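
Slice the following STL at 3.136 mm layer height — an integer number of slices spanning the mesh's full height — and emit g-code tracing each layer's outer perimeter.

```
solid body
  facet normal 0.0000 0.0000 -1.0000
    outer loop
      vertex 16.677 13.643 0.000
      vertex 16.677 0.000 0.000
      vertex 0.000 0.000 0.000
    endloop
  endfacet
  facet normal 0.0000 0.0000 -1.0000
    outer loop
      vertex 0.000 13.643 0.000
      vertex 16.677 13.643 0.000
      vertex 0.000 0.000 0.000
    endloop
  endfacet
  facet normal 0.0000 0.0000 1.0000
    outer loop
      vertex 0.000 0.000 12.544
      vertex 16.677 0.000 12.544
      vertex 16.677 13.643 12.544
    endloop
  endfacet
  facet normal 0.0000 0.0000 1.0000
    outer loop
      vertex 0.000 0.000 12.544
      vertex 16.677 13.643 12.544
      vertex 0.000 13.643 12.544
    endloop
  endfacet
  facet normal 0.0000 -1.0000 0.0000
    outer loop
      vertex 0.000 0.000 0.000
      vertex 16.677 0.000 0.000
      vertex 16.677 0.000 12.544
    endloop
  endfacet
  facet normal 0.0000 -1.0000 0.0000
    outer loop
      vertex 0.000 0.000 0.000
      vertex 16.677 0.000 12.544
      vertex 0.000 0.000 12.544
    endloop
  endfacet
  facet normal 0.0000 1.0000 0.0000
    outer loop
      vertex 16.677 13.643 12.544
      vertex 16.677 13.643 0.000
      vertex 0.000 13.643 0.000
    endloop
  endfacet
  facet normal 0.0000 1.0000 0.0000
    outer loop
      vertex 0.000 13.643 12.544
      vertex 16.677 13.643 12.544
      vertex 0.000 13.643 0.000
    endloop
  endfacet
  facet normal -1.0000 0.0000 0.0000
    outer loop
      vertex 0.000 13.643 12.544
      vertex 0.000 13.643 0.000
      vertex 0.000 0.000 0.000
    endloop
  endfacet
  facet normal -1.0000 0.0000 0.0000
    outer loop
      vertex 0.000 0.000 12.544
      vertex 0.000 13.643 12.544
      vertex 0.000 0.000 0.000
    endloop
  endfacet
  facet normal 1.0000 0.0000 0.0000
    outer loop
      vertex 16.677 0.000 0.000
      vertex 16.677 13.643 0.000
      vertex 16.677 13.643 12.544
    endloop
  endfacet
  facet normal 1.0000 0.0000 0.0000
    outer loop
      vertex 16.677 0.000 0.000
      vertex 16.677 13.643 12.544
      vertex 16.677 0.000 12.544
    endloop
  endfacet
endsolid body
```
; perimeter-only toolpath
G21 ; units = mm
G90 ; absolute positioning
G28 ; home
; layer 1
G0 Z3.136
G0 X0.000 Y0.000
G1 X16.677 Y0.000
G1 X16.677 Y13.643
G1 X0.000 Y13.643
G1 X0.000 Y0.000
; layer 2
G0 Z6.272
G0 X0.000 Y0.000
G1 X16.677 Y0.000
G1 X16.677 Y13.643
G1 X0.000 Y13.643
G1 X0.000 Y0.000
; layer 3
G0 Z9.408
G0 X0.000 Y0.000
G1 X16.677 Y0.000
G1 X16.677 Y13.643
G1 X0.000 Y13.643
G1 X0.000 Y0.000
; layer 4
G0 Z12.544
G0 X0.000 Y0.000
G1 X16.677 Y0.000
G1 X16.677 Y13.643
G1 X0.000 Y13.643
G1 X0.000 Y0.000
M2 ; end

The solid is a rectangular box, roughly 16.7 × 13.6 mm footprint and 12.5 mm tall. Slicing at Δz = 3.136 mm — 4 equal slices spanning the solid's height, so layer i sits at z = i·h/4 — gives 4 non-empty perimeters. Each is a 4-segment closed polygon; G0 lifts to the layer z and rapids to the start vertex, then G1 traces the edges.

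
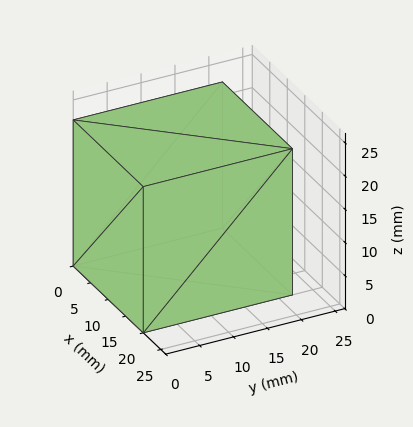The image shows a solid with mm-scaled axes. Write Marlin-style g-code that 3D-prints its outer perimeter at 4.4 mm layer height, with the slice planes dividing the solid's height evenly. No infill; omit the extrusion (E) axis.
Reading the render: the shape is a rectangular box, roughly 20 × 22 mm footprint and 22 mm tall (dimensions read to the nearest mm from the axis ticks). For the g-code, the solid's height is divided into equal slices at the stated Δz and each level perimeter traced with G1 moves after a G0 lift.

; perimeter-only toolpath
G21 ; units = mm
G90 ; absolute positioning
G28 ; home
; layer 1
G0 Z4.4
G0 X0.0 Y0.0
G1 X20.0 Y0.0
G1 X20.0 Y22.0
G1 X0.0 Y22.0
G1 X0.0 Y0.0
; layer 2
G0 Z8.8
G0 X0.0 Y0.0
G1 X20.0 Y0.0
G1 X20.0 Y22.0
G1 X0.0 Y22.0
G1 X0.0 Y0.0
; layer 3
G0 Z13.2
G0 X0.0 Y0.0
G1 X20.0 Y0.0
G1 X20.0 Y22.0
G1 X0.0 Y22.0
G1 X0.0 Y0.0
; layer 4
G0 Z17.6
G0 X0.0 Y0.0
G1 X20.0 Y0.0
G1 X20.0 Y22.0
G1 X0.0 Y22.0
G1 X0.0 Y0.0
; layer 5
G0 Z22.0
G0 X0.0 Y0.0
G1 X20.0 Y0.0
G1 X20.0 Y22.0
G1 X0.0 Y22.0
G1 X0.0 Y0.0
M2 ; end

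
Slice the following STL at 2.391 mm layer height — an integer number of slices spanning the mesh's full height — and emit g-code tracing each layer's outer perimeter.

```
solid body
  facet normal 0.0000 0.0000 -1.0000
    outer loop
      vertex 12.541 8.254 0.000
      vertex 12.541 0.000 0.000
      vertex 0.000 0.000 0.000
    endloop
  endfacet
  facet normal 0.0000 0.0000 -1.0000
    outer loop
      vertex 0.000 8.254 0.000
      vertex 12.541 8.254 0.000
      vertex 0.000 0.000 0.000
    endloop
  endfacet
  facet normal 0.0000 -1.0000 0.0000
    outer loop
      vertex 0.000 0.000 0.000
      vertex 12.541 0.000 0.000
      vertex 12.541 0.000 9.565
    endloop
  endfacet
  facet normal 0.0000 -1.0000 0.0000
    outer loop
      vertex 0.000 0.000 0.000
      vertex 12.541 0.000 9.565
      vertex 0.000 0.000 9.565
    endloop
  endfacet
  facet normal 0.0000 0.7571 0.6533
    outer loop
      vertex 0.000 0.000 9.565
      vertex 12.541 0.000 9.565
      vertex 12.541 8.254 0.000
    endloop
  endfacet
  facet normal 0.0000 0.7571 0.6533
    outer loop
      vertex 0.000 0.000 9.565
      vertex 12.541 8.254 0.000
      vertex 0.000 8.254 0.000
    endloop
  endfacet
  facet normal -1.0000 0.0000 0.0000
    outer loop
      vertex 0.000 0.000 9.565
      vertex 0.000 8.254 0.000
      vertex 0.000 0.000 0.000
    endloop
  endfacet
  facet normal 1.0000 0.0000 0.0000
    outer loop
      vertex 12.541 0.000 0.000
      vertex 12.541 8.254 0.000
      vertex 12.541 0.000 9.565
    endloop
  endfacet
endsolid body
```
; perimeter-only toolpath
G21 ; units = mm
G90 ; absolute positioning
G28 ; home
; layer 1
G0 Z2.391
G0 X0.000 Y0.000
G1 X12.541 Y0.000
G1 X12.541 Y6.191
G1 X0.000 Y6.191
G1 X0.000 Y0.000
; layer 2
G0 Z4.782
G0 X0.000 Y0.000
G1 X12.541 Y0.000
G1 X12.541 Y4.127
G1 X0.000 Y4.127
G1 X0.000 Y0.000
; layer 3
G0 Z7.174
G0 X0.000 Y0.000
G1 X12.541 Y0.000
G1 X12.541 Y2.063
G1 X0.000 Y2.063
G1 X0.000 Y0.000
M2 ; end

The solid is a wedge (ramp): 12.5 × 8.25 mm base, rising to 9.56 mm along the y=0 edge and sloping linearly to z=0 at y=8.25. Slicing at Δz = 2.391 mm — 4 equal slices spanning the solid's height, so layer i sits at z = i·h/4 — gives 3 non-empty perimeters. Each is a 4-segment closed polygon; G0 lifts to the layer z and rapids to the start vertex, then G1 traces the edges. The cross-section shrinks linearly with z (the slice at the apex is degenerate and omitted).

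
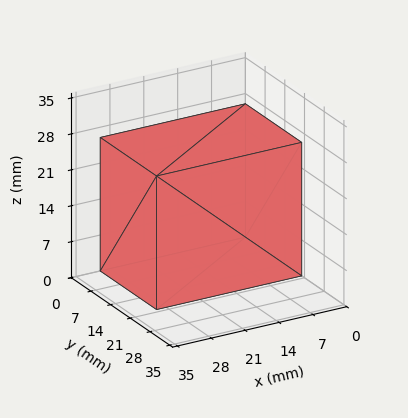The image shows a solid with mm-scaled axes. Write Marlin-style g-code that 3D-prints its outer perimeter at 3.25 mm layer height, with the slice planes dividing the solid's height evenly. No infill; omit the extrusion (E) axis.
Reading the render: the shape is a rectangular box, roughly 30 × 20 mm footprint and 26 mm tall (dimensions read to the nearest mm from the axis ticks). For the g-code, the solid's height is divided into equal slices at the stated Δz and each level perimeter traced with G1 moves after a G0 lift.

; perimeter-only toolpath
G21 ; units = mm
G90 ; absolute positioning
G28 ; home
; layer 1
G0 Z3.25
G0 X0.00 Y0.00
G1 X30.00 Y0.00
G1 X30.00 Y20.00
G1 X0.00 Y20.00
G1 X0.00 Y0.00
; layer 2
G0 Z6.50
G0 X0.00 Y0.00
G1 X30.00 Y0.00
G1 X30.00 Y20.00
G1 X0.00 Y20.00
G1 X0.00 Y0.00
; layer 3
G0 Z9.75
G0 X0.00 Y0.00
G1 X30.00 Y0.00
G1 X30.00 Y20.00
G1 X0.00 Y20.00
G1 X0.00 Y0.00
; layer 4
G0 Z13.00
G0 X0.00 Y0.00
G1 X30.00 Y0.00
G1 X30.00 Y20.00
G1 X0.00 Y20.00
G1 X0.00 Y0.00
; layer 5
G0 Z16.25
G0 X0.00 Y0.00
G1 X30.00 Y0.00
G1 X30.00 Y20.00
G1 X0.00 Y20.00
G1 X0.00 Y0.00
; layer 6
G0 Z19.50
G0 X0.00 Y0.00
G1 X30.00 Y0.00
G1 X30.00 Y20.00
G1 X0.00 Y20.00
G1 X0.00 Y0.00
; layer 7
G0 Z22.75
G0 X0.00 Y0.00
G1 X30.00 Y0.00
G1 X30.00 Y20.00
G1 X0.00 Y20.00
G1 X0.00 Y0.00
; layer 8
G0 Z26.00
G0 X0.00 Y0.00
G1 X30.00 Y0.00
G1 X30.00 Y20.00
G1 X0.00 Y20.00
G1 X0.00 Y0.00
M2 ; end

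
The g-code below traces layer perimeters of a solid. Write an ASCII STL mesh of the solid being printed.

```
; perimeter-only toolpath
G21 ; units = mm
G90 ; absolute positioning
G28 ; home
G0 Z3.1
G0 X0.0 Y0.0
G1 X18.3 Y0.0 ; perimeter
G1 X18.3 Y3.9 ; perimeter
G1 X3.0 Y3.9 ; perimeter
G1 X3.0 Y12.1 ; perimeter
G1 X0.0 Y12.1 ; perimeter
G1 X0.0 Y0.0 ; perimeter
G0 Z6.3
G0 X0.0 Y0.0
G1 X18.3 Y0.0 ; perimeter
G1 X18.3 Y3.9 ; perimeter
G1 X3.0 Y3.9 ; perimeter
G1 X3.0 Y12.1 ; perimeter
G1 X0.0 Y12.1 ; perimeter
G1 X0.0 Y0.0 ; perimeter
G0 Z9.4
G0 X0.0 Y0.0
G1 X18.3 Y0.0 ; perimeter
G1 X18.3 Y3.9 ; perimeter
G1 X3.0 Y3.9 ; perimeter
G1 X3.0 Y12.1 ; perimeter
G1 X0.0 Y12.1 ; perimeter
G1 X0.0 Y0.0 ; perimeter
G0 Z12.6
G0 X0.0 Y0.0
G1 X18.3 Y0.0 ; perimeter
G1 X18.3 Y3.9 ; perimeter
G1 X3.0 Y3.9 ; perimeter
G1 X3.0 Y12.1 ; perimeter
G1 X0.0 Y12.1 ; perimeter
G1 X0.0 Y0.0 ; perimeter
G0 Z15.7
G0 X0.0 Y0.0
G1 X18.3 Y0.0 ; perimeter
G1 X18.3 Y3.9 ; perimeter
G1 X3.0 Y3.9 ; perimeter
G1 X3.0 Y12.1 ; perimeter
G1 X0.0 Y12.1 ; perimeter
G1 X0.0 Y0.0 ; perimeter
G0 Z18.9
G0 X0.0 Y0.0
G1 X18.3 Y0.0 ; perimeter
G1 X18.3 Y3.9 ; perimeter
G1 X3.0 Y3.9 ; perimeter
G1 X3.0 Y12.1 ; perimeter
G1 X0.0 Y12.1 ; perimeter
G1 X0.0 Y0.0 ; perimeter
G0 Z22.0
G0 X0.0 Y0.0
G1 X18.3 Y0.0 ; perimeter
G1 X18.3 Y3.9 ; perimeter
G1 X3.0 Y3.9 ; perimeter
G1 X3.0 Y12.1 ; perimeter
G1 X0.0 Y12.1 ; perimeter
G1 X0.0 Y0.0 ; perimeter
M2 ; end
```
solid part
  facet normal 0.0000 0.0000 -1.0000
    outer loop
      vertex 18.3 3.9 0.0
      vertex 18.3 0.0 0.0
      vertex 0.0 0.0 0.0
    endloop
  endfacet
  facet normal 0.0000 0.0000 -1.0000
    outer loop
      vertex 3.0 3.9 0.0
      vertex 18.3 3.9 0.0
      vertex 0.0 0.0 0.0
    endloop
  endfacet
  facet normal 0.0000 0.0000 -1.0000
    outer loop
      vertex 3.0 12.1 0.0
      vertex 3.0 3.9 0.0
      vertex 0.0 0.0 0.0
    endloop
  endfacet
  facet normal 0.0000 0.0000 -1.0000
    outer loop
      vertex 0.0 12.1 0.0
      vertex 3.0 12.1 0.0
      vertex 0.0 0.0 0.0
    endloop
  endfacet
  facet normal 0.0000 0.0000 1.0000
    outer loop
      vertex 0.0 0.0 22.0
      vertex 18.3 0.0 22.0
      vertex 18.3 3.9 22.0
    endloop
  endfacet
  facet normal 0.0000 0.0000 1.0000
    outer loop
      vertex 0.0 0.0 22.0
      vertex 18.3 3.9 22.0
      vertex 3.0 3.9 22.0
    endloop
  endfacet
  facet normal 0.0000 0.0000 1.0000
    outer loop
      vertex 0.0 0.0 22.0
      vertex 3.0 3.9 22.0
      vertex 3.0 12.1 22.0
    endloop
  endfacet
  facet normal 0.0000 0.0000 1.0000
    outer loop
      vertex 0.0 0.0 22.0
      vertex 3.0 12.1 22.0
      vertex 0.0 12.1 22.0
    endloop
  endfacet
  facet normal 0.0000 -1.0000 0.0000
    outer loop
      vertex 0.0 0.0 0.0
      vertex 18.3 0.0 0.0
      vertex 18.3 0.0 22.0
    endloop
  endfacet
  facet normal 0.0000 -1.0000 0.0000
    outer loop
      vertex 0.0 0.0 0.0
      vertex 18.3 0.0 22.0
      vertex 0.0 0.0 22.0
    endloop
  endfacet
  facet normal 1.0000 0.0000 0.0000
    outer loop
      vertex 18.3 0.0 0.0
      vertex 18.3 3.9 0.0
      vertex 18.3 3.9 22.0
    endloop
  endfacet
  facet normal 1.0000 0.0000 0.0000
    outer loop
      vertex 18.3 0.0 0.0
      vertex 18.3 3.9 22.0
      vertex 18.3 0.0 22.0
    endloop
  endfacet
  facet normal 0.0000 1.0000 0.0000
    outer loop
      vertex 18.3 3.9 0.0
      vertex 3.0 3.9 0.0
      vertex 3.0 3.9 22.0
    endloop
  endfacet
  facet normal 0.0000 1.0000 0.0000
    outer loop
      vertex 18.3 3.9 0.0
      vertex 3.0 3.9 22.0
      vertex 18.3 3.9 22.0
    endloop
  endfacet
  facet normal 1.0000 0.0000 0.0000
    outer loop
      vertex 3.0 3.9 0.0
      vertex 3.0 12.1 0.0
      vertex 3.0 12.1 22.0
    endloop
  endfacet
  facet normal 1.0000 0.0000 0.0000
    outer loop
      vertex 3.0 3.9 0.0
      vertex 3.0 12.1 22.0
      vertex 3.0 3.9 22.0
    endloop
  endfacet
  facet normal 0.0000 1.0000 0.0000
    outer loop
      vertex 3.0 12.1 0.0
      vertex 0.0 12.1 0.0
      vertex 0.0 12.1 22.0
    endloop
  endfacet
  facet normal 0.0000 1.0000 0.0000
    outer loop
      vertex 3.0 12.1 0.0
      vertex 0.0 12.1 22.0
      vertex 3.0 12.1 22.0
    endloop
  endfacet
  facet normal -1.0000 0.0000 0.0000
    outer loop
      vertex 0.0 12.1 0.0
      vertex 0.0 0.0 0.0
      vertex 0.0 0.0 22.0
    endloop
  endfacet
  facet normal -1.0000 0.0000 0.0000
    outer loop
      vertex 0.0 12.1 0.0
      vertex 0.0 0.0 22.0
      vertex 0.0 12.1 22.0
    endloop
  endfacet
endsolid part

The G0 Z moves step by Δz≈3.1 mm. Every layer's G1 loop is the same polygon, so the solid is a straight extrusion of it from z=0 to z≈22. Closing with flat bottom and top caps and triangulating gives 20 facets — an L-shaped prism: outer 18.3 × 12.1 mm, arm thicknesses ≈ 3.9 mm (horizontal) and 3 mm (vertical), extruded 22 mm in z.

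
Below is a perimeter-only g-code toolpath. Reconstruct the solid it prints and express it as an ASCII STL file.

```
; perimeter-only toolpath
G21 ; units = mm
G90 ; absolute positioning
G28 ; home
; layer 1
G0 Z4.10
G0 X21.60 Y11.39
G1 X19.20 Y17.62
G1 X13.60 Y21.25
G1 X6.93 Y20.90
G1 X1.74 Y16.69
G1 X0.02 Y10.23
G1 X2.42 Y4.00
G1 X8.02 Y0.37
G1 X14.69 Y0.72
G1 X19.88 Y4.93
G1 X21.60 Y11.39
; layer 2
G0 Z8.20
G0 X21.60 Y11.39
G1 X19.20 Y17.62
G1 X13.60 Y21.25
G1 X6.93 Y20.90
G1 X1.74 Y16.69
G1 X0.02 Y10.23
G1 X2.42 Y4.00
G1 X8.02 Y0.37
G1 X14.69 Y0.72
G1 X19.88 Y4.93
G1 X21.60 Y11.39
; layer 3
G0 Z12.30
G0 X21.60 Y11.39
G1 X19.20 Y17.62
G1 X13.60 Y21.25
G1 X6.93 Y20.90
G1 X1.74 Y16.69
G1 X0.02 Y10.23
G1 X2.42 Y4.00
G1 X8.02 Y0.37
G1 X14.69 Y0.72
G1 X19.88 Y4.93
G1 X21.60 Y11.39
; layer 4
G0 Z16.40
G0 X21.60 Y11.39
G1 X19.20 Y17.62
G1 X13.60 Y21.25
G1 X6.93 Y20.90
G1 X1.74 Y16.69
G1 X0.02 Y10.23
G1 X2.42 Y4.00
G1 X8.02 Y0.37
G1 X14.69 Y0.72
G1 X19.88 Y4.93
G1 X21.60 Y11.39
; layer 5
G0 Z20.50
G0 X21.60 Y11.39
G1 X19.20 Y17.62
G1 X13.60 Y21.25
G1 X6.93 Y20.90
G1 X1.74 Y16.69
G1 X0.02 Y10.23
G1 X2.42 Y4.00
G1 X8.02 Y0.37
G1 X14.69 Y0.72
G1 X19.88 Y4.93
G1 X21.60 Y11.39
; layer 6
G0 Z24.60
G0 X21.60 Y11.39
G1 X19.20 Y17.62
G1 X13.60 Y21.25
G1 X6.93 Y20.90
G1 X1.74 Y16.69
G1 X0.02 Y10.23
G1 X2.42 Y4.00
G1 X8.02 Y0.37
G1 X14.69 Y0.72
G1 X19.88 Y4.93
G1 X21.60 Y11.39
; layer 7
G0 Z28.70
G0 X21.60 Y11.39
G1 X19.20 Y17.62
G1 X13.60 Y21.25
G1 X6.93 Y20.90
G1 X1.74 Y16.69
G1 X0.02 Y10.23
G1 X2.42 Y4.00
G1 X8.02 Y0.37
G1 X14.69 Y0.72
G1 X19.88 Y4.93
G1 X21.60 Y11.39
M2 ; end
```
solid part
  facet normal 0.0000 0.0000 -1.0000
    outer loop
      vertex 13.60 21.25 0.00
      vertex 19.20 17.62 0.00
      vertex 21.60 11.39 0.00
    endloop
  endfacet
  facet normal 0.0000 0.0000 -1.0000
    outer loop
      vertex 6.93 20.90 0.00
      vertex 13.60 21.25 0.00
      vertex 21.60 11.39 0.00
    endloop
  endfacet
  facet normal 0.0000 0.0000 -1.0000
    outer loop
      vertex 1.74 16.69 0.00
      vertex 6.93 20.90 0.00
      vertex 21.60 11.39 0.00
    endloop
  endfacet
  facet normal 0.0000 0.0000 -1.0000
    outer loop
      vertex 0.02 10.23 0.00
      vertex 1.74 16.69 0.00
      vertex 21.60 11.39 0.00
    endloop
  endfacet
  facet normal 0.0000 0.0000 -1.0000
    outer loop
      vertex 2.42 4.00 0.00
      vertex 0.02 10.23 0.00
      vertex 21.60 11.39 0.00
    endloop
  endfacet
  facet normal 0.0000 0.0000 -1.0000
    outer loop
      vertex 8.02 0.37 0.00
      vertex 2.42 4.00 0.00
      vertex 21.60 11.39 0.00
    endloop
  endfacet
  facet normal 0.0000 0.0000 -1.0000
    outer loop
      vertex 14.69 0.72 0.00
      vertex 8.02 0.37 0.00
      vertex 21.60 11.39 0.00
    endloop
  endfacet
  facet normal 0.0000 0.0000 -1.0000
    outer loop
      vertex 19.88 4.93 0.00
      vertex 14.69 0.72 0.00
      vertex 21.60 11.39 0.00
    endloop
  endfacet
  facet normal 0.0000 0.0000 1.0000
    outer loop
      vertex 21.60 11.39 28.70
      vertex 19.20 17.62 28.70
      vertex 13.60 21.25 28.70
    endloop
  endfacet
  facet normal 0.0000 0.0000 1.0000
    outer loop
      vertex 21.60 11.39 28.70
      vertex 13.60 21.25 28.70
      vertex 6.93 20.90 28.70
    endloop
  endfacet
  facet normal 0.0000 0.0000 1.0000
    outer loop
      vertex 21.60 11.39 28.70
      vertex 6.93 20.90 28.70
      vertex 1.74 16.69 28.70
    endloop
  endfacet
  facet normal 0.0000 0.0000 1.0000
    outer loop
      vertex 21.60 11.39 28.70
      vertex 1.74 16.69 28.70
      vertex 0.02 10.23 28.70
    endloop
  endfacet
  facet normal 0.0000 0.0000 1.0000
    outer loop
      vertex 21.60 11.39 28.70
      vertex 0.02 10.23 28.70
      vertex 2.42 4.00 28.70
    endloop
  endfacet
  facet normal 0.0000 0.0000 1.0000
    outer loop
      vertex 21.60 11.39 28.70
      vertex 2.42 4.00 28.70
      vertex 8.02 0.37 28.70
    endloop
  endfacet
  facet normal 0.0000 0.0000 1.0000
    outer loop
      vertex 21.60 11.39 28.70
      vertex 8.02 0.37 28.70
      vertex 14.69 0.72 28.70
    endloop
  endfacet
  facet normal 0.0000 0.0000 1.0000
    outer loop
      vertex 21.60 11.39 28.70
      vertex 14.69 0.72 28.70
      vertex 19.88 4.93 28.70
    endloop
  endfacet
  facet normal 0.9332 0.3595 0.0000
    outer loop
      vertex 21.60 11.39 0.00
      vertex 19.20 17.62 0.00
      vertex 19.20 17.62 28.70
    endloop
  endfacet
  facet normal 0.9332 0.3595 0.0000
    outer loop
      vertex 21.60 11.39 0.00
      vertex 19.20 17.62 28.70
      vertex 21.60 11.39 28.70
    endloop
  endfacet
  facet normal 0.5439 0.8391 0.0000
    outer loop
      vertex 19.20 17.62 0.00
      vertex 13.60 21.25 0.00
      vertex 13.60 21.25 28.70
    endloop
  endfacet
  facet normal 0.5439 0.8391 0.0000
    outer loop
      vertex 19.20 17.62 0.00
      vertex 13.60 21.25 28.70
      vertex 19.20 17.62 28.70
    endloop
  endfacet
  facet normal -0.0524 0.9986 0.0000
    outer loop
      vertex 13.60 21.25 0.00
      vertex 6.93 20.90 0.00
      vertex 6.93 20.90 28.70
    endloop
  endfacet
  facet normal -0.0524 0.9986 0.0000
    outer loop
      vertex 13.60 21.25 0.00
      vertex 6.93 20.90 28.70
      vertex 13.60 21.25 28.70
    endloop
  endfacet
  facet normal -0.6300 0.7766 0.0000
    outer loop
      vertex 6.93 20.90 0.00
      vertex 1.74 16.69 0.00
      vertex 1.74 16.69 28.70
    endloop
  endfacet
  facet normal -0.6300 0.7766 0.0000
    outer loop
      vertex 6.93 20.90 0.00
      vertex 1.74 16.69 28.70
      vertex 6.93 20.90 28.70
    endloop
  endfacet
  facet normal -0.9663 0.2573 0.0000
    outer loop
      vertex 1.74 16.69 0.00
      vertex 0.02 10.23 0.00
      vertex 0.02 10.23 28.70
    endloop
  endfacet
  facet normal -0.9663 0.2573 0.0000
    outer loop
      vertex 1.74 16.69 0.00
      vertex 0.02 10.23 28.70
      vertex 1.74 16.69 28.70
    endloop
  endfacet
  facet normal -0.9332 -0.3595 0.0000
    outer loop
      vertex 0.02 10.23 0.00
      vertex 2.42 4.00 0.00
      vertex 2.42 4.00 28.70
    endloop
  endfacet
  facet normal -0.9332 -0.3595 0.0000
    outer loop
      vertex 0.02 10.23 0.00
      vertex 2.42 4.00 28.70
      vertex 0.02 10.23 28.70
    endloop
  endfacet
  facet normal -0.5439 -0.8391 0.0000
    outer loop
      vertex 2.42 4.00 0.00
      vertex 8.02 0.37 0.00
      vertex 8.02 0.37 28.70
    endloop
  endfacet
  facet normal -0.5439 -0.8391 0.0000
    outer loop
      vertex 2.42 4.00 0.00
      vertex 8.02 0.37 28.70
      vertex 2.42 4.00 28.70
    endloop
  endfacet
  facet normal 0.0524 -0.9986 0.0000
    outer loop
      vertex 8.02 0.37 0.00
      vertex 14.69 0.72 0.00
      vertex 14.69 0.72 28.70
    endloop
  endfacet
  facet normal 0.0524 -0.9986 0.0000
    outer loop
      vertex 8.02 0.37 0.00
      vertex 14.69 0.72 28.70
      vertex 8.02 0.37 28.70
    endloop
  endfacet
  facet normal 0.6300 -0.7766 0.0000
    outer loop
      vertex 14.69 0.72 0.00
      vertex 19.88 4.93 0.00
      vertex 19.88 4.93 28.70
    endloop
  endfacet
  facet normal 0.6300 -0.7766 0.0000
    outer loop
      vertex 14.69 0.72 0.00
      vertex 19.88 4.93 28.70
      vertex 14.69 0.72 28.70
    endloop
  endfacet
  facet normal 0.9663 -0.2573 0.0000
    outer loop
      vertex 19.88 4.93 0.00
      vertex 21.60 11.39 0.00
      vertex 21.60 11.39 28.70
    endloop
  endfacet
  facet normal 0.9663 -0.2573 0.0000
    outer loop
      vertex 19.88 4.93 0.00
      vertex 21.60 11.39 28.70
      vertex 19.88 4.93 28.70
    endloop
  endfacet
endsolid part

The G0 Z moves step by Δz≈4.10 mm. Every layer's G1 loop is the same polygon, so the solid is a straight extrusion of it from z=0 to z≈28.7. Closing with flat bottom and top caps and triangulating gives 36 facets — a regular 10-sided prism (a cylinder approximated with 10 flat sides), circumscribed radius ≈ 10.8 mm, height ≈ 28.7 mm.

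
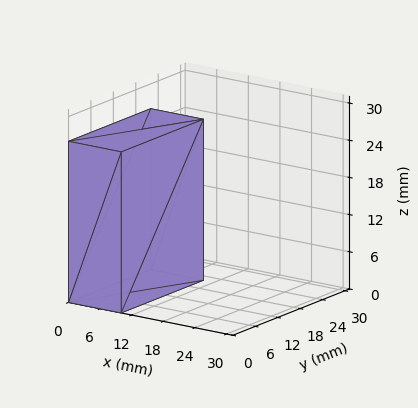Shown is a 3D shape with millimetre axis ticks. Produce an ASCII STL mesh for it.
Reading the render: the shape is a rectangular box, roughly 10 × 22 mm footprint and 26 mm tall (dimensions read to the nearest mm from the axis ticks). For the STL, each face is triangulated and given an outward normal.

solid part
  facet normal 0.0000 0.0000 -1.0000
    outer loop
      vertex 10.00 22.00 0.00
      vertex 10.00 0.00 0.00
      vertex 0.00 0.00 0.00
    endloop
  endfacet
  facet normal 0.0000 0.0000 -1.0000
    outer loop
      vertex 0.00 22.00 0.00
      vertex 10.00 22.00 0.00
      vertex 0.00 0.00 0.00
    endloop
  endfacet
  facet normal 0.0000 0.0000 1.0000
    outer loop
      vertex 0.00 0.00 26.00
      vertex 10.00 0.00 26.00
      vertex 10.00 22.00 26.00
    endloop
  endfacet
  facet normal 0.0000 0.0000 1.0000
    outer loop
      vertex 0.00 0.00 26.00
      vertex 10.00 22.00 26.00
      vertex 0.00 22.00 26.00
    endloop
  endfacet
  facet normal 0.0000 -1.0000 0.0000
    outer loop
      vertex 0.00 0.00 0.00
      vertex 10.00 0.00 0.00
      vertex 10.00 0.00 26.00
    endloop
  endfacet
  facet normal 0.0000 -1.0000 0.0000
    outer loop
      vertex 0.00 0.00 0.00
      vertex 10.00 0.00 26.00
      vertex 0.00 0.00 26.00
    endloop
  endfacet
  facet normal 0.0000 1.0000 0.0000
    outer loop
      vertex 10.00 22.00 26.00
      vertex 10.00 22.00 0.00
      vertex 0.00 22.00 0.00
    endloop
  endfacet
  facet normal 0.0000 1.0000 0.0000
    outer loop
      vertex 0.00 22.00 26.00
      vertex 10.00 22.00 26.00
      vertex 0.00 22.00 0.00
    endloop
  endfacet
  facet normal -1.0000 0.0000 0.0000
    outer loop
      vertex 0.00 22.00 26.00
      vertex 0.00 22.00 0.00
      vertex 0.00 0.00 0.00
    endloop
  endfacet
  facet normal -1.0000 0.0000 0.0000
    outer loop
      vertex 0.00 0.00 26.00
      vertex 0.00 22.00 26.00
      vertex 0.00 0.00 0.00
    endloop
  endfacet
  facet normal 1.0000 0.0000 0.0000
    outer loop
      vertex 10.00 0.00 0.00
      vertex 10.00 22.00 0.00
      vertex 10.00 22.00 26.00
    endloop
  endfacet
  facet normal 1.0000 0.0000 0.0000
    outer loop
      vertex 10.00 0.00 0.00
      vertex 10.00 22.00 26.00
      vertex 10.00 0.00 26.00
    endloop
  endfacet
endsolid part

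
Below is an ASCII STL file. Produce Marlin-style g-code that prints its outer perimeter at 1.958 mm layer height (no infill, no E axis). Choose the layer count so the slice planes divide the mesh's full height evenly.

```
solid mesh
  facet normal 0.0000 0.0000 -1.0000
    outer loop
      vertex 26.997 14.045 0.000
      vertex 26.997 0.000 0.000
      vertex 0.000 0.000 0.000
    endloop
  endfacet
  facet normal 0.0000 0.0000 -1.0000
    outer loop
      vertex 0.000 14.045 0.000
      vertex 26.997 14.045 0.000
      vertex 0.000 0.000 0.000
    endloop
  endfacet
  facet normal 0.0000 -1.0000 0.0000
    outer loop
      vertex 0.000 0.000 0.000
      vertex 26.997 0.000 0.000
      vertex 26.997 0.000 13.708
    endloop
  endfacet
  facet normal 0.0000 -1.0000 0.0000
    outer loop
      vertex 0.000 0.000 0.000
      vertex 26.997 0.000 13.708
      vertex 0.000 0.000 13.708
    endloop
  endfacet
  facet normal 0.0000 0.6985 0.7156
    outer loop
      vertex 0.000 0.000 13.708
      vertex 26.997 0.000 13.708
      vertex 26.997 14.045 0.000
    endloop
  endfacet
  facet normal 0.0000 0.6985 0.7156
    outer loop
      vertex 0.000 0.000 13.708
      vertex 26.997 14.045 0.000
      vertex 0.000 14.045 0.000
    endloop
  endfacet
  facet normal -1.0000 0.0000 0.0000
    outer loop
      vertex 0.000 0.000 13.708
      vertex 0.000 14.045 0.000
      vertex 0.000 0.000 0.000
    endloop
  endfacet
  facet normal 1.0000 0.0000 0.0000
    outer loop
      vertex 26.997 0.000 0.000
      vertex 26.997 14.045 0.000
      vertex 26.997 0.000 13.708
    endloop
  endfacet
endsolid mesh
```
; perimeter-only toolpath
G21 ; units = mm
G90 ; absolute positioning
G28 ; home
; layer 1
G0 Z1.958
G0 X0.000 Y0.000
G1 X26.997 Y0.000
G1 X26.997 Y12.039
G1 X0.000 Y12.039
G1 X0.000 Y0.000
; layer 2
G0 Z3.917
G0 X0.000 Y0.000
G1 X26.997 Y0.000
G1 X26.997 Y10.032
G1 X0.000 Y10.032
G1 X0.000 Y0.000
; layer 3
G0 Z5.875
G0 X0.000 Y0.000
G1 X26.997 Y0.000
G1 X26.997 Y8.026
G1 X0.000 Y8.026
G1 X0.000 Y0.000
; layer 4
G0 Z7.833
G0 X0.000 Y0.000
G1 X26.997 Y0.000
G1 X26.997 Y6.019
G1 X0.000 Y6.019
G1 X0.000 Y0.000
; layer 5
G0 Z9.791
G0 X0.000 Y0.000
G1 X26.997 Y0.000
G1 X26.997 Y4.013
G1 X0.000 Y4.013
G1 X0.000 Y0.000
; layer 6
G0 Z11.750
G0 X0.000 Y0.000
G1 X26.997 Y0.000
G1 X26.997 Y2.006
G1 X0.000 Y2.006
G1 X0.000 Y0.000
M2 ; end

The solid is a wedge (ramp): 27 × 14 mm base, rising to 13.7 mm along the y=0 edge and sloping linearly to z=0 at y=14. Slicing at Δz = 1.958 mm — 7 equal slices spanning the solid's height, so layer i sits at z = i·h/7 — gives 6 non-empty perimeters. Each is a 4-segment closed polygon; G0 lifts to the layer z and rapids to the start vertex, then G1 traces the edges. The cross-section shrinks linearly with z (the slice at the apex is degenerate and omitted).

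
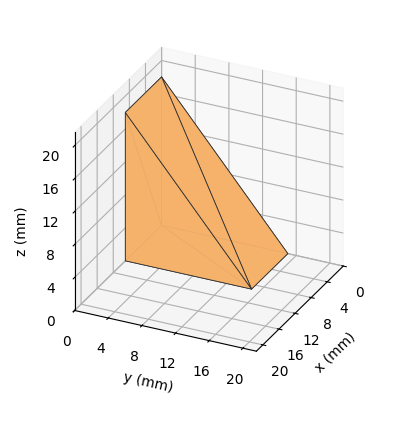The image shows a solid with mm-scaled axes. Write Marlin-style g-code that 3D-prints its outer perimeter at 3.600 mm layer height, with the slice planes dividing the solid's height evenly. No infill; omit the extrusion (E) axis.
Reading the render: the shape is a wedge (ramp): 9 × 15 mm base, rising to 18 mm along the y=0 edge and sloping linearly to z=0 at y=15 (dimensions read to the nearest mm from the axis ticks). For the g-code, the solid's height is divided into equal slices at the stated Δz and each level perimeter traced with G1 moves after a G0 lift.

; perimeter-only toolpath
G21 ; units = mm
G90 ; absolute positioning
G28 ; home
; layer 1
G0 Z3.600
G0 X0.000 Y0.000
G1 X9.000 Y0.000
G1 X9.000 Y12.000
G1 X0.000 Y12.000
G1 X0.000 Y0.000
; layer 2
G0 Z7.200
G0 X0.000 Y0.000
G1 X9.000 Y0.000
G1 X9.000 Y9.000
G1 X0.000 Y9.000
G1 X0.000 Y0.000
; layer 3
G0 Z10.800
G0 X0.000 Y0.000
G1 X9.000 Y0.000
G1 X9.000 Y6.000
G1 X0.000 Y6.000
G1 X0.000 Y0.000
; layer 4
G0 Z14.400
G0 X0.000 Y0.000
G1 X9.000 Y0.000
G1 X9.000 Y3.000
G1 X0.000 Y3.000
G1 X0.000 Y0.000
M2 ; end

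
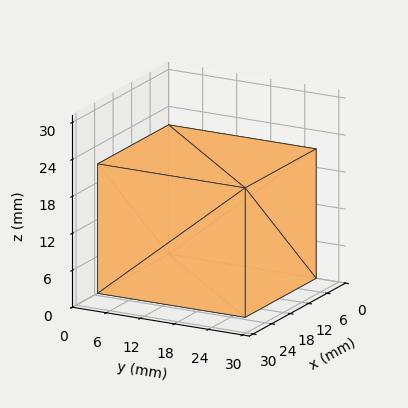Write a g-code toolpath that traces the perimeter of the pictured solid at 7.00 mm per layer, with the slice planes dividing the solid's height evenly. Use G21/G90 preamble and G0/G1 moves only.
Reading the render: the shape is a rectangular box, roughly 23 × 26 mm footprint and 21 mm tall (dimensions read to the nearest mm from the axis ticks). For the g-code, the solid's height is divided into equal slices at the stated Δz and each level perimeter traced with G1 moves after a G0 lift.

; perimeter-only toolpath
G21 ; units = mm
G90 ; absolute positioning
G28 ; home
; layer 1
G0 Z7.00
G0 X0.00 Y0.00
G1 X23.00 Y0.00
G1 X23.00 Y26.00
G1 X0.00 Y26.00
G1 X0.00 Y0.00
; layer 2
G0 Z14.00
G0 X0.00 Y0.00
G1 X23.00 Y0.00
G1 X23.00 Y26.00
G1 X0.00 Y26.00
G1 X0.00 Y0.00
; layer 3
G0 Z21.00
G0 X0.00 Y0.00
G1 X23.00 Y0.00
G1 X23.00 Y26.00
G1 X0.00 Y26.00
G1 X0.00 Y0.00
M2 ; end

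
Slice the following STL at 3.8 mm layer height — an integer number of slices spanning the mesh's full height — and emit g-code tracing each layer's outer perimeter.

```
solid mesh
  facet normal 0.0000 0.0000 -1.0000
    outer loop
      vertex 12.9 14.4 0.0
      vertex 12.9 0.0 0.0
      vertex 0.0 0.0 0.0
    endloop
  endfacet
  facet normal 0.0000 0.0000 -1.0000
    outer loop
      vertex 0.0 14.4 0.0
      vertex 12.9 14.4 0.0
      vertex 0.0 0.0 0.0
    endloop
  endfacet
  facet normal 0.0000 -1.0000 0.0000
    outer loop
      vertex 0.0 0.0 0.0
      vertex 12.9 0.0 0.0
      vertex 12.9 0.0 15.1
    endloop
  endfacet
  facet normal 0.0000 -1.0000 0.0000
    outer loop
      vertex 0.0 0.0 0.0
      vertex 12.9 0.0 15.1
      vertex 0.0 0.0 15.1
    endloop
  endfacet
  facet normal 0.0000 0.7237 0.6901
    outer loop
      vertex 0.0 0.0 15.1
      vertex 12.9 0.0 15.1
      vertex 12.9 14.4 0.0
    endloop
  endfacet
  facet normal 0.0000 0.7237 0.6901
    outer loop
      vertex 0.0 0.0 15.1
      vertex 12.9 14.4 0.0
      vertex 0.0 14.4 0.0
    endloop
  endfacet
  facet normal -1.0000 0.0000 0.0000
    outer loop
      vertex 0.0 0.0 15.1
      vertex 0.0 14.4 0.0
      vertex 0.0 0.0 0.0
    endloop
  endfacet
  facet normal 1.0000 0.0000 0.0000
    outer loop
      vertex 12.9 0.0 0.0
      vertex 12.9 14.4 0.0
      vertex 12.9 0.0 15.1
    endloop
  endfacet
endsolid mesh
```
; perimeter-only toolpath
G21 ; units = mm
G90 ; absolute positioning
G28 ; home
; layer 1
G0 Z3.8
G0 X0.0 Y0.0
G1 X12.9 Y0.0
G1 X12.9 Y10.8
G1 X0.0 Y10.8
G1 X0.0 Y0.0
; layer 2
G0 Z7.5
G0 X0.0 Y0.0
G1 X12.9 Y0.0
G1 X12.9 Y7.2
G1 X0.0 Y7.2
G1 X0.0 Y0.0
; layer 3
G0 Z11.3
G0 X0.0 Y0.0
G1 X12.9 Y0.0
G1 X12.9 Y3.6
G1 X0.0 Y3.6
G1 X0.0 Y0.0
M2 ; end

The solid is a wedge (ramp): 12.9 × 14.4 mm base, rising to 15.1 mm along the y=0 edge and sloping linearly to z=0 at y=14.4. Slicing at Δz = 3.8 mm — 4 equal slices spanning the solid's height, so layer i sits at z = i·h/4 — gives 3 non-empty perimeters. Each is a 4-segment closed polygon; G0 lifts to the layer z and rapids to the start vertex, then G1 traces the edges. The cross-section shrinks linearly with z (the slice at the apex is degenerate and omitted).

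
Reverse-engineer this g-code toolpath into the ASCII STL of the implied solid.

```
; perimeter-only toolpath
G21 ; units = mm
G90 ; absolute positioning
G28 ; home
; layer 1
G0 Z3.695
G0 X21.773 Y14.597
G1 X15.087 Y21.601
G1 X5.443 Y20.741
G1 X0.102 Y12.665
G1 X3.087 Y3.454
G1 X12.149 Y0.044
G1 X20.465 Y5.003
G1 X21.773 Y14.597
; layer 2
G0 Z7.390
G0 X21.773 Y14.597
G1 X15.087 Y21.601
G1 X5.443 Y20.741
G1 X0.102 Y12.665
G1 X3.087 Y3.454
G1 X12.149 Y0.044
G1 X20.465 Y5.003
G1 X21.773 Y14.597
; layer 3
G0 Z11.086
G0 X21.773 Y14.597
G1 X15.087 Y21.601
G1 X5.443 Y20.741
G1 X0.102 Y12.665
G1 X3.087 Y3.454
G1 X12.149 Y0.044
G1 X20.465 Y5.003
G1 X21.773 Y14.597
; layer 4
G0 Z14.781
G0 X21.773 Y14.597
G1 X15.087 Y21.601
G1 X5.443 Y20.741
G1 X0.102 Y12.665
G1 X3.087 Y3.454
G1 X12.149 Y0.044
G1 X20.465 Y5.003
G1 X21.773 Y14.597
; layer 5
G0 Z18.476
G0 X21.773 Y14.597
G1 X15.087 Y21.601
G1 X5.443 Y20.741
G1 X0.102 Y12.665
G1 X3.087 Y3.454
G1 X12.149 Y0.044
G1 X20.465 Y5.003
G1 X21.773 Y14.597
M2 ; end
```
solid part
  facet normal 0.0000 0.0000 -1.0000
    outer loop
      vertex 5.443 20.741 0.000
      vertex 15.087 21.601 0.000
      vertex 21.773 14.597 0.000
    endloop
  endfacet
  facet normal 0.0000 0.0000 -1.0000
    outer loop
      vertex 0.102 12.665 0.000
      vertex 5.443 20.741 0.000
      vertex 21.773 14.597 0.000
    endloop
  endfacet
  facet normal 0.0000 0.0000 -1.0000
    outer loop
      vertex 3.087 3.454 0.000
      vertex 0.102 12.665 0.000
      vertex 21.773 14.597 0.000
    endloop
  endfacet
  facet normal 0.0000 0.0000 -1.0000
    outer loop
      vertex 12.149 0.044 0.000
      vertex 3.087 3.454 0.000
      vertex 21.773 14.597 0.000
    endloop
  endfacet
  facet normal 0.0000 0.0000 -1.0000
    outer loop
      vertex 20.465 5.003 0.000
      vertex 12.149 0.044 0.000
      vertex 21.773 14.597 0.000
    endloop
  endfacet
  facet normal 0.0000 0.0000 1.0000
    outer loop
      vertex 21.773 14.597 18.476
      vertex 15.087 21.601 18.476
      vertex 5.443 20.741 18.476
    endloop
  endfacet
  facet normal 0.0000 0.0000 1.0000
    outer loop
      vertex 21.773 14.597 18.476
      vertex 5.443 20.741 18.476
      vertex 0.102 12.665 18.476
    endloop
  endfacet
  facet normal 0.0000 0.0000 1.0000
    outer loop
      vertex 21.773 14.597 18.476
      vertex 0.102 12.665 18.476
      vertex 3.087 3.454 18.476
    endloop
  endfacet
  facet normal 0.0000 0.0000 1.0000
    outer loop
      vertex 21.773 14.597 18.476
      vertex 3.087 3.454 18.476
      vertex 12.149 0.044 18.476
    endloop
  endfacet
  facet normal 0.0000 0.0000 1.0000
    outer loop
      vertex 21.773 14.597 18.476
      vertex 12.149 0.044 18.476
      vertex 20.465 5.003 18.476
    endloop
  endfacet
  facet normal 0.7233 0.6905 0.0000
    outer loop
      vertex 21.773 14.597 0.000
      vertex 15.087 21.601 0.000
      vertex 15.087 21.601 18.476
    endloop
  endfacet
  facet normal 0.7233 0.6905 0.0000
    outer loop
      vertex 21.773 14.597 0.000
      vertex 15.087 21.601 18.476
      vertex 21.773 14.597 18.476
    endloop
  endfacet
  facet normal -0.0888 0.9960 0.0000
    outer loop
      vertex 15.087 21.601 0.000
      vertex 5.443 20.741 0.000
      vertex 5.443 20.741 18.476
    endloop
  endfacet
  facet normal -0.0888 0.9960 0.0000
    outer loop
      vertex 15.087 21.601 0.000
      vertex 5.443 20.741 18.476
      vertex 15.087 21.601 18.476
    endloop
  endfacet
  facet normal -0.8341 0.5516 0.0000
    outer loop
      vertex 5.443 20.741 0.000
      vertex 0.102 12.665 0.000
      vertex 0.102 12.665 18.476
    endloop
  endfacet
  facet normal -0.8341 0.5516 0.0000
    outer loop
      vertex 5.443 20.741 0.000
      vertex 0.102 12.665 18.476
      vertex 5.443 20.741 18.476
    endloop
  endfacet
  facet normal -0.9513 -0.3083 0.0000
    outer loop
      vertex 0.102 12.665 0.000
      vertex 3.087 3.454 0.000
      vertex 3.087 3.454 18.476
    endloop
  endfacet
  facet normal -0.9513 -0.3083 0.0000
    outer loop
      vertex 0.102 12.665 0.000
      vertex 3.087 3.454 18.476
      vertex 0.102 12.665 18.476
    endloop
  endfacet
  facet normal -0.3522 -0.9359 0.0000
    outer loop
      vertex 3.087 3.454 0.000
      vertex 12.149 0.044 0.000
      vertex 12.149 0.044 18.476
    endloop
  endfacet
  facet normal -0.3522 -0.9359 0.0000
    outer loop
      vertex 3.087 3.454 0.000
      vertex 12.149 0.044 18.476
      vertex 3.087 3.454 18.476
    endloop
  endfacet
  facet normal 0.5122 -0.8589 0.0000
    outer loop
      vertex 12.149 0.044 0.000
      vertex 20.465 5.003 0.000
      vertex 20.465 5.003 18.476
    endloop
  endfacet
  facet normal 0.5122 -0.8589 0.0000
    outer loop
      vertex 12.149 0.044 0.000
      vertex 20.465 5.003 18.476
      vertex 12.149 0.044 18.476
    endloop
  endfacet
  facet normal 0.9908 -0.1351 0.0000
    outer loop
      vertex 20.465 5.003 0.000
      vertex 21.773 14.597 0.000
      vertex 21.773 14.597 18.476
    endloop
  endfacet
  facet normal 0.9908 -0.1351 0.0000
    outer loop
      vertex 20.465 5.003 0.000
      vertex 21.773 14.597 18.476
      vertex 20.465 5.003 18.476
    endloop
  endfacet
endsolid part

The G0 Z moves step by Δz≈3.695 mm. Every layer's G1 loop is the same polygon, so the solid is a straight extrusion of it from z=0 to z≈18.5. Closing with flat bottom and top caps and triangulating gives 24 facets — a regular 7-sided prism (a cylinder approximated with 7 flat sides), circumscribed radius ≈ 11.2 mm, height ≈ 18.5 mm.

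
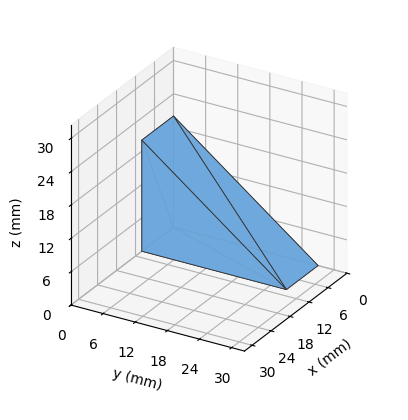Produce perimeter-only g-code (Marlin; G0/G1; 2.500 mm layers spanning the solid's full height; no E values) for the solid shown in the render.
Reading the render: the shape is a wedge (ramp): 10 × 27 mm base, rising to 20 mm along the y=0 edge and sloping linearly to z=0 at y=27 (dimensions read to the nearest mm from the axis ticks). For the g-code, the solid's height is divided into equal slices at the stated Δz and each level perimeter traced with G1 moves after a G0 lift.

; perimeter-only toolpath
G21 ; units = mm
G90 ; absolute positioning
G28 ; home
; layer 1
G0 Z2.500
G0 X0.000 Y0.000
G1 X10.000 Y0.000
G1 X10.000 Y23.625
G1 X0.000 Y23.625
G1 X0.000 Y0.000
; layer 2
G0 Z5.000
G0 X0.000 Y0.000
G1 X10.000 Y0.000
G1 X10.000 Y20.250
G1 X0.000 Y20.250
G1 X0.000 Y0.000
; layer 3
G0 Z7.500
G0 X0.000 Y0.000
G1 X10.000 Y0.000
G1 X10.000 Y16.875
G1 X0.000 Y16.875
G1 X0.000 Y0.000
; layer 4
G0 Z10.000
G0 X0.000 Y0.000
G1 X10.000 Y0.000
G1 X10.000 Y13.500
G1 X0.000 Y13.500
G1 X0.000 Y0.000
; layer 5
G0 Z12.500
G0 X0.000 Y0.000
G1 X10.000 Y0.000
G1 X10.000 Y10.125
G1 X0.000 Y10.125
G1 X0.000 Y0.000
; layer 6
G0 Z15.000
G0 X0.000 Y0.000
G1 X10.000 Y0.000
G1 X10.000 Y6.750
G1 X0.000 Y6.750
G1 X0.000 Y0.000
; layer 7
G0 Z17.500
G0 X0.000 Y0.000
G1 X10.000 Y0.000
G1 X10.000 Y3.375
G1 X0.000 Y3.375
G1 X0.000 Y0.000
M2 ; end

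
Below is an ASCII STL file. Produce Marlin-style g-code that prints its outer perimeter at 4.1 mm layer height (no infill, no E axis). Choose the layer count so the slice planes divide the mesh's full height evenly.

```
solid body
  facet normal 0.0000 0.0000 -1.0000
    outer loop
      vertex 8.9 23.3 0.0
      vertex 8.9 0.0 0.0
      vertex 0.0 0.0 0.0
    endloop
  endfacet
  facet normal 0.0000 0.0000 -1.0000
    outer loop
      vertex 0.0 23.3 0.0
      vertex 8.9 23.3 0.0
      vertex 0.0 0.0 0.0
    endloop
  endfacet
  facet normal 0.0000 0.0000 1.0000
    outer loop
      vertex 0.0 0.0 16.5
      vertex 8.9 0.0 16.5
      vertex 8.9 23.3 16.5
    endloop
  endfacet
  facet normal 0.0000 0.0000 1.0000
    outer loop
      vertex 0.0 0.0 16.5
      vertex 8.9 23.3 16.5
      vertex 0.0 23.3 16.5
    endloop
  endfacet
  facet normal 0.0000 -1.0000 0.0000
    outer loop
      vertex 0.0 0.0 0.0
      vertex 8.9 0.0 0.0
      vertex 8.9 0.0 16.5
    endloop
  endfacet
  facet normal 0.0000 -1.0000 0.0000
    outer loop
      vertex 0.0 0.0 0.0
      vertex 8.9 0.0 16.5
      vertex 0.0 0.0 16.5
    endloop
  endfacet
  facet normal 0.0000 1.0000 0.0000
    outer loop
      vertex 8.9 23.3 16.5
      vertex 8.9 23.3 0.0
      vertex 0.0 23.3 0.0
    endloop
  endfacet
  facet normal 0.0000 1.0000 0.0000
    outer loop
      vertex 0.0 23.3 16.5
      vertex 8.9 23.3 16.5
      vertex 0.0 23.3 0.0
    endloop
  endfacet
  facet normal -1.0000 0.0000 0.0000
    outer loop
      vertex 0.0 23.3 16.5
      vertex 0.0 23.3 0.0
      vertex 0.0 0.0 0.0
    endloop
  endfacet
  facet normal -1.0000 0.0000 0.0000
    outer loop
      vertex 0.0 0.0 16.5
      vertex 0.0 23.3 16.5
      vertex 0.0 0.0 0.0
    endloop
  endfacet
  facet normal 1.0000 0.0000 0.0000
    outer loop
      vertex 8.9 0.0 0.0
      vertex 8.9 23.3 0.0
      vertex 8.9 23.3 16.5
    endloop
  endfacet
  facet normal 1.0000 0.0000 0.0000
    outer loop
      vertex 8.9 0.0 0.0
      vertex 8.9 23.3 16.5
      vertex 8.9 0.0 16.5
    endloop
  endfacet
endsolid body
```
; perimeter-only toolpath
G21 ; units = mm
G90 ; absolute positioning
G28 ; home
; layer 1
G0 Z4.1
G0 X0.0 Y0.0
G1 X8.9 Y0.0
G1 X8.9 Y23.3
G1 X0.0 Y23.3
G1 X0.0 Y0.0
; layer 2
G0 Z8.2
G0 X0.0 Y0.0
G1 X8.9 Y0.0
G1 X8.9 Y23.3
G1 X0.0 Y23.3
G1 X0.0 Y0.0
; layer 3
G0 Z12.4
G0 X0.0 Y0.0
G1 X8.9 Y0.0
G1 X8.9 Y23.3
G1 X0.0 Y23.3
G1 X0.0 Y0.0
; layer 4
G0 Z16.5
G0 X0.0 Y0.0
G1 X8.9 Y0.0
G1 X8.9 Y23.3
G1 X0.0 Y23.3
G1 X0.0 Y0.0
M2 ; end

The solid is a rectangular box, roughly 8.9 × 23.3 mm footprint and 16.5 mm tall. Slicing at Δz = 4.1 mm — 4 equal slices spanning the solid's height, so layer i sits at z = i·h/4 — gives 4 non-empty perimeters. Each is a 4-segment closed polygon; G0 lifts to the layer z and rapids to the start vertex, then G1 traces the edges.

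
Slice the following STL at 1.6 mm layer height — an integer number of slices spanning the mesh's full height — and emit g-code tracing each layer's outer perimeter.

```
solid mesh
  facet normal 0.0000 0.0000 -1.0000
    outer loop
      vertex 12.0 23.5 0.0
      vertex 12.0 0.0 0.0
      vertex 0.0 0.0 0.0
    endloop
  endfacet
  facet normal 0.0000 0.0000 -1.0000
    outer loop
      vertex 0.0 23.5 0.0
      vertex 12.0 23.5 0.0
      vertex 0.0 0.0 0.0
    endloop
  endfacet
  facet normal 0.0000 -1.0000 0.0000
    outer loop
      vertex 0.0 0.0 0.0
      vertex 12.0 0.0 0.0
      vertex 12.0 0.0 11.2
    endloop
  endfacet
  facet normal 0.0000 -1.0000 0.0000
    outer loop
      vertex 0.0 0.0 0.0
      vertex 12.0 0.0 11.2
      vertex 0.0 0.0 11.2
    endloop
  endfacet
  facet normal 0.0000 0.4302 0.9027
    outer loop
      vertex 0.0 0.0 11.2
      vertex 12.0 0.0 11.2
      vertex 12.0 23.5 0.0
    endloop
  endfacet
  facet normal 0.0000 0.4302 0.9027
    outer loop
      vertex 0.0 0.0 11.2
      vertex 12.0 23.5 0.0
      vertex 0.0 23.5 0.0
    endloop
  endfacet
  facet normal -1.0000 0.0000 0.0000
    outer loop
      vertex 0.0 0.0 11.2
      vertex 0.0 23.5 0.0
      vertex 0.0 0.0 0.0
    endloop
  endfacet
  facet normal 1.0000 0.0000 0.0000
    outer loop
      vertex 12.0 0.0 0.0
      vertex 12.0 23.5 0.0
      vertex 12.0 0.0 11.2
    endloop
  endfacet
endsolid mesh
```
; perimeter-only toolpath
G21 ; units = mm
G90 ; absolute positioning
G28 ; home
; layer 1
G0 Z1.6
G0 X0.0 Y0.0
G1 X12.0 Y0.0
G1 X12.0 Y20.1
G1 X0.0 Y20.1
G1 X0.0 Y0.0
; layer 2
G0 Z3.2
G0 X0.0 Y0.0
G1 X12.0 Y0.0
G1 X12.0 Y16.8
G1 X0.0 Y16.8
G1 X0.0 Y0.0
; layer 3
G0 Z4.8
G0 X0.0 Y0.0
G1 X12.0 Y0.0
G1 X12.0 Y13.4
G1 X0.0 Y13.4
G1 X0.0 Y0.0
; layer 4
G0 Z6.4
G0 X0.0 Y0.0
G1 X12.0 Y0.0
G1 X12.0 Y10.1
G1 X0.0 Y10.1
G1 X0.0 Y0.0
; layer 5
G0 Z8.0
G0 X0.0 Y0.0
G1 X12.0 Y0.0
G1 X12.0 Y6.7
G1 X0.0 Y6.7
G1 X0.0 Y0.0
; layer 6
G0 Z9.6
G0 X0.0 Y0.0
G1 X12.0 Y0.0
G1 X12.0 Y3.4
G1 X0.0 Y3.4
G1 X0.0 Y0.0
M2 ; end

The solid is a wedge (ramp): 12 × 23.5 mm base, rising to 11.2 mm along the y=0 edge and sloping linearly to z=0 at y=23.5. Slicing at Δz = 1.6 mm — 7 equal slices spanning the solid's height, so layer i sits at z = i·h/7 — gives 6 non-empty perimeters. Each is a 4-segment closed polygon; G0 lifts to the layer z and rapids to the start vertex, then G1 traces the edges. The cross-section shrinks linearly with z (the slice at the apex is degenerate and omitted).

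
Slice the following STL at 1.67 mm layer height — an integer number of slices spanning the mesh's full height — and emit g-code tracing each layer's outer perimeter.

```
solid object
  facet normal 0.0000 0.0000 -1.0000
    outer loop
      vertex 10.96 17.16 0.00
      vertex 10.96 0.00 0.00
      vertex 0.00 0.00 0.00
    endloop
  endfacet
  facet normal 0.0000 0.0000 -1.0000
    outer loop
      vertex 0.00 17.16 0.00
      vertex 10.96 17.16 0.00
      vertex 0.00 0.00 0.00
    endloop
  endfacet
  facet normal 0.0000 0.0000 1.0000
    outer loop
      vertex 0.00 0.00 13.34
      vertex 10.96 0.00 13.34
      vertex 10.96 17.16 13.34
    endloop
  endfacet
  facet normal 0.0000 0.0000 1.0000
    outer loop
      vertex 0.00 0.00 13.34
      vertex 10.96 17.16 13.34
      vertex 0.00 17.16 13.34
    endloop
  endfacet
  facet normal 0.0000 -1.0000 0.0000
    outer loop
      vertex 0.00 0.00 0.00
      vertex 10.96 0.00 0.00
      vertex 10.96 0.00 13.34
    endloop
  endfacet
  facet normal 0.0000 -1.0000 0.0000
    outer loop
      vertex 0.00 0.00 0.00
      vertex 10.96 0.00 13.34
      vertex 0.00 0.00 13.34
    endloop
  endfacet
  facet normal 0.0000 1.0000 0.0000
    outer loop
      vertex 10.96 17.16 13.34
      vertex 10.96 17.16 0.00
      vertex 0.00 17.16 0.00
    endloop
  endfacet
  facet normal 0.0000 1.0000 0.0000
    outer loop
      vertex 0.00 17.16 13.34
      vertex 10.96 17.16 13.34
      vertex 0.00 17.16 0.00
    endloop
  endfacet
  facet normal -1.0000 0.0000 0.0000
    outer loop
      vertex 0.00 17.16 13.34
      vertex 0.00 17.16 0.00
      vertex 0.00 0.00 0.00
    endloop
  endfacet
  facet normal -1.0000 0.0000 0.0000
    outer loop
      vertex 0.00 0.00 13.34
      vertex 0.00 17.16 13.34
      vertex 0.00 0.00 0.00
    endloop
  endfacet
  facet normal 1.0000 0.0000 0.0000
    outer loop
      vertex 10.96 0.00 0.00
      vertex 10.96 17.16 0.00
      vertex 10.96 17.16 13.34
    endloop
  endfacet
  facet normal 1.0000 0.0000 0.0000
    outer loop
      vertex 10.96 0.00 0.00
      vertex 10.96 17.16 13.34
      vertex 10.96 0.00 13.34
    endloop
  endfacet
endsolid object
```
; perimeter-only toolpath
G21 ; units = mm
G90 ; absolute positioning
G28 ; home
; layer 1
G0 Z1.67
G0 X0.00 Y0.00
G1 X10.96 Y0.00
G1 X10.96 Y17.16
G1 X0.00 Y17.16
G1 X0.00 Y0.00
; layer 2
G0 Z3.33
G0 X0.00 Y0.00
G1 X10.96 Y0.00
G1 X10.96 Y17.16
G1 X0.00 Y17.16
G1 X0.00 Y0.00
; layer 3
G0 Z5.00
G0 X0.00 Y0.00
G1 X10.96 Y0.00
G1 X10.96 Y17.16
G1 X0.00 Y17.16
G1 X0.00 Y0.00
; layer 4
G0 Z6.67
G0 X0.00 Y0.00
G1 X10.96 Y0.00
G1 X10.96 Y17.16
G1 X0.00 Y17.16
G1 X0.00 Y0.00
; layer 5
G0 Z8.34
G0 X0.00 Y0.00
G1 X10.96 Y0.00
G1 X10.96 Y17.16
G1 X0.00 Y17.16
G1 X0.00 Y0.00
; layer 6
G0 Z10.00
G0 X0.00 Y0.00
G1 X10.96 Y0.00
G1 X10.96 Y17.16
G1 X0.00 Y17.16
G1 X0.00 Y0.00
; layer 7
G0 Z11.67
G0 X0.00 Y0.00
G1 X10.96 Y0.00
G1 X10.96 Y17.16
G1 X0.00 Y17.16
G1 X0.00 Y0.00
; layer 8
G0 Z13.34
G0 X0.00 Y0.00
G1 X10.96 Y0.00
G1 X10.96 Y17.16
G1 X0.00 Y17.16
G1 X0.00 Y0.00
M2 ; end

The solid is a rectangular box, roughly 11 × 17.2 mm footprint and 13.3 mm tall. Slicing at Δz = 1.67 mm — 8 equal slices spanning the solid's height, so layer i sits at z = i·h/8 — gives 8 non-empty perimeters. Each is a 4-segment closed polygon; G0 lifts to the layer z and rapids to the start vertex, then G1 traces the edges.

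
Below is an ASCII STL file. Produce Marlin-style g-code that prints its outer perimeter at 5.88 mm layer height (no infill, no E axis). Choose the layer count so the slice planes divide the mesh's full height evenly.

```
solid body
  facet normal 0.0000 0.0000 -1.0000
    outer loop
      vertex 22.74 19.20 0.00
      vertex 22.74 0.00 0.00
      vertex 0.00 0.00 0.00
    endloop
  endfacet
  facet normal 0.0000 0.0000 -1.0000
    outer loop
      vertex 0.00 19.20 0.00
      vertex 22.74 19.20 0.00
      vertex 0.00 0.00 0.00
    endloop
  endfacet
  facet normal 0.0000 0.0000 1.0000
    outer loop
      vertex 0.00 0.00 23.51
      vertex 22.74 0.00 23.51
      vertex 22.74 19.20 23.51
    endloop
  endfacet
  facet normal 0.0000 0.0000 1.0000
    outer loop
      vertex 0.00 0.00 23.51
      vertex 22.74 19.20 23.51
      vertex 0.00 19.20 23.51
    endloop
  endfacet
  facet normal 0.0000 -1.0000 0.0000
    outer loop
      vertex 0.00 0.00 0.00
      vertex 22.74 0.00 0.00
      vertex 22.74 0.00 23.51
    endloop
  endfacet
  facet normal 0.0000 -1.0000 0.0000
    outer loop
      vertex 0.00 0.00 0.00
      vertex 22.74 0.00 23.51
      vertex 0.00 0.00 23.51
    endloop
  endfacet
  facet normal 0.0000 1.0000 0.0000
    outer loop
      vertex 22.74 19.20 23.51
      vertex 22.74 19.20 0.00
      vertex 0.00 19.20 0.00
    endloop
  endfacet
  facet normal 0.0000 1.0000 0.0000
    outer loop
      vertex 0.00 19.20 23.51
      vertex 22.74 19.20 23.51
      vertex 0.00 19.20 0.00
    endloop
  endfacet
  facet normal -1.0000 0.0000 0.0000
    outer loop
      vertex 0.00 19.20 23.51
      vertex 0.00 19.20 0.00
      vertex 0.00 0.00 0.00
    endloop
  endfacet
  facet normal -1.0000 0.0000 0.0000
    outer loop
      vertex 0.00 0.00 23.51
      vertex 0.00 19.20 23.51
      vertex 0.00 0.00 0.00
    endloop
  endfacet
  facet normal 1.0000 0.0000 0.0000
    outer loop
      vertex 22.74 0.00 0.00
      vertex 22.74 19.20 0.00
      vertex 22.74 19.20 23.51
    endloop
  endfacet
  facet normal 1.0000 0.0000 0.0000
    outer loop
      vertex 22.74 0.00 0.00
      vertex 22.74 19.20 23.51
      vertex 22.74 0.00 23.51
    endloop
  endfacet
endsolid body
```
; perimeter-only toolpath
G21 ; units = mm
G90 ; absolute positioning
G28 ; home
; layer 1
G0 Z5.88
G0 X0.00 Y0.00
G1 X22.74 Y0.00
G1 X22.74 Y19.20
G1 X0.00 Y19.20
G1 X0.00 Y0.00
; layer 2
G0 Z11.76
G0 X0.00 Y0.00
G1 X22.74 Y0.00
G1 X22.74 Y19.20
G1 X0.00 Y19.20
G1 X0.00 Y0.00
; layer 3
G0 Z17.63
G0 X0.00 Y0.00
G1 X22.74 Y0.00
G1 X22.74 Y19.20
G1 X0.00 Y19.20
G1 X0.00 Y0.00
; layer 4
G0 Z23.51
G0 X0.00 Y0.00
G1 X22.74 Y0.00
G1 X22.74 Y19.20
G1 X0.00 Y19.20
G1 X0.00 Y0.00
M2 ; end

The solid is a rectangular box, roughly 22.7 × 19.2 mm footprint and 23.5 mm tall. Slicing at Δz = 5.88 mm — 4 equal slices spanning the solid's height, so layer i sits at z = i·h/4 — gives 4 non-empty perimeters. Each is a 4-segment closed polygon; G0 lifts to the layer z and rapids to the start vertex, then G1 traces the edges.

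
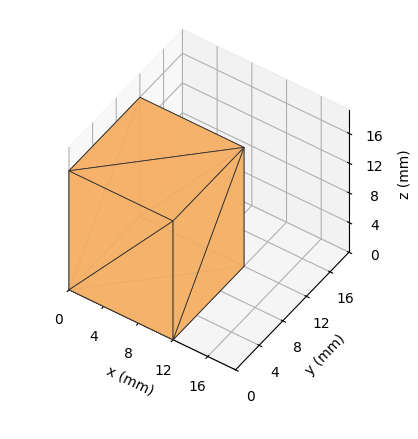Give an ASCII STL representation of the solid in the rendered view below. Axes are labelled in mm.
Reading the render: the shape is a rectangular box, roughly 12 × 12 mm footprint and 16 mm tall (dimensions read to the nearest mm from the axis ticks). For the STL, each face is triangulated and given an outward normal.

solid part
  facet normal 0.0000 0.0000 -1.0000
    outer loop
      vertex 12.000 12.000 0.000
      vertex 12.000 0.000 0.000
      vertex 0.000 0.000 0.000
    endloop
  endfacet
  facet normal 0.0000 0.0000 -1.0000
    outer loop
      vertex 0.000 12.000 0.000
      vertex 12.000 12.000 0.000
      vertex 0.000 0.000 0.000
    endloop
  endfacet
  facet normal 0.0000 0.0000 1.0000
    outer loop
      vertex 0.000 0.000 16.000
      vertex 12.000 0.000 16.000
      vertex 12.000 12.000 16.000
    endloop
  endfacet
  facet normal 0.0000 0.0000 1.0000
    outer loop
      vertex 0.000 0.000 16.000
      vertex 12.000 12.000 16.000
      vertex 0.000 12.000 16.000
    endloop
  endfacet
  facet normal 0.0000 -1.0000 0.0000
    outer loop
      vertex 0.000 0.000 0.000
      vertex 12.000 0.000 0.000
      vertex 12.000 0.000 16.000
    endloop
  endfacet
  facet normal 0.0000 -1.0000 0.0000
    outer loop
      vertex 0.000 0.000 0.000
      vertex 12.000 0.000 16.000
      vertex 0.000 0.000 16.000
    endloop
  endfacet
  facet normal 0.0000 1.0000 0.0000
    outer loop
      vertex 12.000 12.000 16.000
      vertex 12.000 12.000 0.000
      vertex 0.000 12.000 0.000
    endloop
  endfacet
  facet normal 0.0000 1.0000 0.0000
    outer loop
      vertex 0.000 12.000 16.000
      vertex 12.000 12.000 16.000
      vertex 0.000 12.000 0.000
    endloop
  endfacet
  facet normal -1.0000 0.0000 0.0000
    outer loop
      vertex 0.000 12.000 16.000
      vertex 0.000 12.000 0.000
      vertex 0.000 0.000 0.000
    endloop
  endfacet
  facet normal -1.0000 0.0000 0.0000
    outer loop
      vertex 0.000 0.000 16.000
      vertex 0.000 12.000 16.000
      vertex 0.000 0.000 0.000
    endloop
  endfacet
  facet normal 1.0000 0.0000 0.0000
    outer loop
      vertex 12.000 0.000 0.000
      vertex 12.000 12.000 0.000
      vertex 12.000 12.000 16.000
    endloop
  endfacet
  facet normal 1.0000 0.0000 0.0000
    outer loop
      vertex 12.000 0.000 0.000
      vertex 12.000 12.000 16.000
      vertex 12.000 0.000 16.000
    endloop
  endfacet
endsolid part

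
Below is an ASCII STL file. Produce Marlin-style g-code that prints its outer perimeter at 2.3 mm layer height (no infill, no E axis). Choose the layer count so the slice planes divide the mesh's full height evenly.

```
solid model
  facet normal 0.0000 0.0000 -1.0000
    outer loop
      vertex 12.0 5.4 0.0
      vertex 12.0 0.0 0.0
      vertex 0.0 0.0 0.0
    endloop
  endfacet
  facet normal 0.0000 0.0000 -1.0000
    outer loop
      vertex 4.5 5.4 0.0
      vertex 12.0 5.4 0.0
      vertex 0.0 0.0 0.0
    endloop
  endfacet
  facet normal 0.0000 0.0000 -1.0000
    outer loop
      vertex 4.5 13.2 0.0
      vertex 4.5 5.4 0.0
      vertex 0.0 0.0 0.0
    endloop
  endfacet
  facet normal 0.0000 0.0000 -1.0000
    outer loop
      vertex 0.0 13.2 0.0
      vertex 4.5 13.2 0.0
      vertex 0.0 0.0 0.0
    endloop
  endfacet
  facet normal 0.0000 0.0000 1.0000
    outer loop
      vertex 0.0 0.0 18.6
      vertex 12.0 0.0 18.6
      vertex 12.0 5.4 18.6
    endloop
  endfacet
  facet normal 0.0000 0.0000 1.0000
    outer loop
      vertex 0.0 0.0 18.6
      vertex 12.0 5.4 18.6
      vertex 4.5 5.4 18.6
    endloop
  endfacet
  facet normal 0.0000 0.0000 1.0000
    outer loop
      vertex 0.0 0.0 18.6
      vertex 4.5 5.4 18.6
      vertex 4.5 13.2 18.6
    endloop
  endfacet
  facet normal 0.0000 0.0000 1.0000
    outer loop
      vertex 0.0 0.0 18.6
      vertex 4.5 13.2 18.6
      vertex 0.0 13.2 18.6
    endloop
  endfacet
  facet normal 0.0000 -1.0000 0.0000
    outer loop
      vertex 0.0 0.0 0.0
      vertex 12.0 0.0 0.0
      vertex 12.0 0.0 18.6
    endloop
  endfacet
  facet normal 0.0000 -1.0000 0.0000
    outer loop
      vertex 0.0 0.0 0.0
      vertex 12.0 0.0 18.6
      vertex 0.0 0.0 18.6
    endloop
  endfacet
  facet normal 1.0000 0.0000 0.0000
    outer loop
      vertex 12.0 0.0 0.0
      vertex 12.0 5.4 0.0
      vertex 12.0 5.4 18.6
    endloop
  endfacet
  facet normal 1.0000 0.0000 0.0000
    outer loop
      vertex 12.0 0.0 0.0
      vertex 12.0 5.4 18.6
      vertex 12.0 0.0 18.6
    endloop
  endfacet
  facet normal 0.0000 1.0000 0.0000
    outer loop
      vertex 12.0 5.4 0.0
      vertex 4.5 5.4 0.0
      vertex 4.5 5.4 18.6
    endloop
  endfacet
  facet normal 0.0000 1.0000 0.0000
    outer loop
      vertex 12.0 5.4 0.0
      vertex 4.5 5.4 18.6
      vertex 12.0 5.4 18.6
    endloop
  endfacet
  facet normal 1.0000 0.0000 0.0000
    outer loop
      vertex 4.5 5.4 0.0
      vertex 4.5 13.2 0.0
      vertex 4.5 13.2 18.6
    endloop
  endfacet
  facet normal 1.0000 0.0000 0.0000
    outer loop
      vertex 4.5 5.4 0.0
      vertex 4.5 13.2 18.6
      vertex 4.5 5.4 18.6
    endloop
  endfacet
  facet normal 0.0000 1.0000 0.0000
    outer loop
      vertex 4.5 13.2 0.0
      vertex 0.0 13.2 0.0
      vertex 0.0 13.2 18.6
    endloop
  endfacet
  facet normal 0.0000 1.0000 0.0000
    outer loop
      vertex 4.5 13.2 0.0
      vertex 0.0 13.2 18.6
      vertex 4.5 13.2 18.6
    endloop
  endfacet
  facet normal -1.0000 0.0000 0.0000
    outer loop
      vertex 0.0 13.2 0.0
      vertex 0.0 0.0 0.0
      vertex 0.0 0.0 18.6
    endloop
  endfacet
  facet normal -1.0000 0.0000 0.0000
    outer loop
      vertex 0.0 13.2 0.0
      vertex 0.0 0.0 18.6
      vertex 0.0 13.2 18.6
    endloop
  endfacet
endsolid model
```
; perimeter-only toolpath
G21 ; units = mm
G90 ; absolute positioning
G28 ; home
; layer 1
G0 Z2.3
G0 X0.0 Y0.0
G1 X12.0 Y0.0
G1 X12.0 Y5.4
G1 X4.5 Y5.4
G1 X4.5 Y13.2
G1 X0.0 Y13.2
G1 X0.0 Y0.0
; layer 2
G0 Z4.7
G0 X0.0 Y0.0
G1 X12.0 Y0.0
G1 X12.0 Y5.4
G1 X4.5 Y5.4
G1 X4.5 Y13.2
G1 X0.0 Y13.2
G1 X0.0 Y0.0
; layer 3
G0 Z7.0
G0 X0.0 Y0.0
G1 X12.0 Y0.0
G1 X12.0 Y5.4
G1 X4.5 Y5.4
G1 X4.5 Y13.2
G1 X0.0 Y13.2
G1 X0.0 Y0.0
; layer 4
G0 Z9.3
G0 X0.0 Y0.0
G1 X12.0 Y0.0
G1 X12.0 Y5.4
G1 X4.5 Y5.4
G1 X4.5 Y13.2
G1 X0.0 Y13.2
G1 X0.0 Y0.0
; layer 5
G0 Z11.6
G0 X0.0 Y0.0
G1 X12.0 Y0.0
G1 X12.0 Y5.4
G1 X4.5 Y5.4
G1 X4.5 Y13.2
G1 X0.0 Y13.2
G1 X0.0 Y0.0
; layer 6
G0 Z14.0
G0 X0.0 Y0.0
G1 X12.0 Y0.0
G1 X12.0 Y5.4
G1 X4.5 Y5.4
G1 X4.5 Y13.2
G1 X0.0 Y13.2
G1 X0.0 Y0.0
; layer 7
G0 Z16.3
G0 X0.0 Y0.0
G1 X12.0 Y0.0
G1 X12.0 Y5.4
G1 X4.5 Y5.4
G1 X4.5 Y13.2
G1 X0.0 Y13.2
G1 X0.0 Y0.0
; layer 8
G0 Z18.6
G0 X0.0 Y0.0
G1 X12.0 Y0.0
G1 X12.0 Y5.4
G1 X4.5 Y5.4
G1 X4.5 Y13.2
G1 X0.0 Y13.2
G1 X0.0 Y0.0
M2 ; end

The solid is an L-shaped prism: outer 12 × 13.2 mm, arm thicknesses ≈ 5.4 mm (horizontal) and 4.5 mm (vertical), extruded 18.6 mm in z. Slicing at Δz = 2.3 mm — 8 equal slices spanning the solid's height, so layer i sits at z = i·h/8 — gives 8 non-empty perimeters. Each is a 6-segment closed polygon; G0 lifts to the layer z and rapids to the start vertex, then G1 traces the edges.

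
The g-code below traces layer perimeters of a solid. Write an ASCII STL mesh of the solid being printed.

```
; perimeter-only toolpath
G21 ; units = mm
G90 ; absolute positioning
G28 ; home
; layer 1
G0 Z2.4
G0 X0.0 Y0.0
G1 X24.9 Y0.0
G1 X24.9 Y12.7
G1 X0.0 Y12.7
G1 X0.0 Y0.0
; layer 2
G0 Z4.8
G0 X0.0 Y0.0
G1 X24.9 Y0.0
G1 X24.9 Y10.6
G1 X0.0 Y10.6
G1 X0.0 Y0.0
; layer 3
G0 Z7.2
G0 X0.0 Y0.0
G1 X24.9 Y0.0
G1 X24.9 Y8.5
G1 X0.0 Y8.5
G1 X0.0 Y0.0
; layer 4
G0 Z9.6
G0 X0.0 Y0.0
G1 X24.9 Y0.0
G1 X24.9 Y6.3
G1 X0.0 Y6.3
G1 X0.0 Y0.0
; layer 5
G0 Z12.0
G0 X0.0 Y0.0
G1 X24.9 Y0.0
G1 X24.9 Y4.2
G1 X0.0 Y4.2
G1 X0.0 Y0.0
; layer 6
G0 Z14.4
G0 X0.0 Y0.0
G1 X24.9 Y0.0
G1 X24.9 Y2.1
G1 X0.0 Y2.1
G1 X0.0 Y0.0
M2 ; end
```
solid part
  facet normal 0.0000 0.0000 -1.0000
    outer loop
      vertex 24.9 14.8 0.0
      vertex 24.9 0.0 0.0
      vertex 0.0 0.0 0.0
    endloop
  endfacet
  facet normal 0.0000 0.0000 -1.0000
    outer loop
      vertex 0.0 14.8 0.0
      vertex 24.9 14.8 0.0
      vertex 0.0 0.0 0.0
    endloop
  endfacet
  facet normal 0.0000 -1.0000 0.0000
    outer loop
      vertex 0.0 0.0 0.0
      vertex 24.9 0.0 0.0
      vertex 24.9 0.0 16.8
    endloop
  endfacet
  facet normal 0.0000 -1.0000 0.0000
    outer loop
      vertex 0.0 0.0 0.0
      vertex 24.9 0.0 16.8
      vertex 0.0 0.0 16.8
    endloop
  endfacet
  facet normal 0.0000 0.7504 0.6610
    outer loop
      vertex 0.0 0.0 16.8
      vertex 24.9 0.0 16.8
      vertex 24.9 14.8 0.0
    endloop
  endfacet
  facet normal 0.0000 0.7504 0.6610
    outer loop
      vertex 0.0 0.0 16.8
      vertex 24.9 14.8 0.0
      vertex 0.0 14.8 0.0
    endloop
  endfacet
  facet normal -1.0000 0.0000 0.0000
    outer loop
      vertex 0.0 0.0 16.8
      vertex 0.0 14.8 0.0
      vertex 0.0 0.0 0.0
    endloop
  endfacet
  facet normal 1.0000 0.0000 0.0000
    outer loop
      vertex 24.9 0.0 0.0
      vertex 24.9 14.8 0.0
      vertex 24.9 0.0 16.8
    endloop
  endfacet
endsolid part

The G0 Z moves step by Δz≈2.4 mm. The G1 loops shrink linearly with z, so the solid tapers from its base footprint up to z≈16.8. Closing with a flat bottom cap and the tapered top and triangulating gives 8 facets — a wedge (ramp): 24.9 × 14.8 mm base, rising to 16.8 mm along the y=0 edge and sloping linearly to z=0 at y=14.8.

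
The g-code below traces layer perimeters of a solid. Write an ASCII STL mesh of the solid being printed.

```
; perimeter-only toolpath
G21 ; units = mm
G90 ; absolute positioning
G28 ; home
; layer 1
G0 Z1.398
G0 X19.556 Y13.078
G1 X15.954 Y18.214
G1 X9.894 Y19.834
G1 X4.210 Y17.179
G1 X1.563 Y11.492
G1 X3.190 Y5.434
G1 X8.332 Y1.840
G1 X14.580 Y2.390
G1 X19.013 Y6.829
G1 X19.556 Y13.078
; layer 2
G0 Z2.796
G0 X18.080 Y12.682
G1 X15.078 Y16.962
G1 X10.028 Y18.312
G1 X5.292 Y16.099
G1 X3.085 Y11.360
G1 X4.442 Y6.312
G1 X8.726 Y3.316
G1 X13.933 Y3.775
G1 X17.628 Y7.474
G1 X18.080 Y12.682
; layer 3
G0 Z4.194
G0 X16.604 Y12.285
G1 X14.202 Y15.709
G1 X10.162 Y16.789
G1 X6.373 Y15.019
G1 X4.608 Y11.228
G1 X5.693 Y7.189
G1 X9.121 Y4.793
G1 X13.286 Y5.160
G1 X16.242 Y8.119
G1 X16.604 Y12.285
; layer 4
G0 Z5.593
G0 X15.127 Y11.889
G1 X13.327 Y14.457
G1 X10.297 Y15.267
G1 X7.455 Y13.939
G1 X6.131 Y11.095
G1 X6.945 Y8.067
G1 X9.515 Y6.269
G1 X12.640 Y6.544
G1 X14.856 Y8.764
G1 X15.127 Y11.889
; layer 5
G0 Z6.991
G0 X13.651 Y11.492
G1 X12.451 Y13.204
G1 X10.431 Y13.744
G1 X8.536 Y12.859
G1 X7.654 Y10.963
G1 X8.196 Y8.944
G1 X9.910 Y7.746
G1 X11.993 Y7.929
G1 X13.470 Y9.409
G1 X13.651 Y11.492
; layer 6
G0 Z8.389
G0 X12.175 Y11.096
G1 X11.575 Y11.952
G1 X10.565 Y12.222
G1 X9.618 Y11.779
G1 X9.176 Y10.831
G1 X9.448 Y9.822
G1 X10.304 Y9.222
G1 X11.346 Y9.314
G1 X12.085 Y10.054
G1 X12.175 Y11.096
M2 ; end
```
solid part
  facet normal 0.0000 0.0000 -1.0000
    outer loop
      vertex 9.760 21.357 0.000
      vertex 16.830 19.467 0.000
      vertex 21.032 13.475 0.000
    endloop
  endfacet
  facet normal 0.0000 0.0000 -1.0000
    outer loop
      vertex 3.129 18.259 0.000
      vertex 9.760 21.357 0.000
      vertex 21.032 13.475 0.000
    endloop
  endfacet
  facet normal 0.0000 0.0000 -1.0000
    outer loop
      vertex 0.040 11.624 0.000
      vertex 3.129 18.259 0.000
      vertex 21.032 13.475 0.000
    endloop
  endfacet
  facet normal 0.0000 0.0000 -1.0000
    outer loop
      vertex 1.939 4.557 0.000
      vertex 0.040 11.624 0.000
      vertex 21.032 13.475 0.000
    endloop
  endfacet
  facet normal 0.0000 0.0000 -1.0000
    outer loop
      vertex 7.937 0.363 0.000
      vertex 1.939 4.557 0.000
      vertex 21.032 13.475 0.000
    endloop
  endfacet
  facet normal 0.0000 0.0000 -1.0000
    outer loop
      vertex 15.227 1.005 0.000
      vertex 7.937 0.363 0.000
      vertex 21.032 13.475 0.000
    endloop
  endfacet
  facet normal 0.0000 0.0000 -1.0000
    outer loop
      vertex 20.399 6.184 0.000
      vertex 15.227 1.005 0.000
      vertex 21.032 13.475 0.000
    endloop
  endfacet
  facet normal 0.5711 0.4005 0.7166
    outer loop
      vertex 21.032 13.475 0.000
      vertex 16.830 19.467 0.000
      vertex 10.699 10.699 9.787
    endloop
  endfacet
  facet normal 0.1801 0.6739 0.7166
    outer loop
      vertex 16.830 19.467 0.000
      vertex 9.760 21.357 0.000
      vertex 10.699 10.699 9.787
    endloop
  endfacet
  facet normal -0.2953 0.6320 0.7165
    outer loop
      vertex 9.760 21.357 0.000
      vertex 3.129 18.259 0.000
      vertex 10.699 10.699 9.787
    endloop
  endfacet
  facet normal -0.6324 0.2944 0.7165
    outer loop
      vertex 3.129 18.259 0.000
      vertex 0.040 11.624 0.000
      vertex 10.699 10.699 9.787
    endloop
  endfacet
  facet normal -0.6736 -0.1810 0.7166
    outer loop
      vertex 0.040 11.624 0.000
      vertex 1.939 4.557 0.000
      vertex 10.699 10.699 9.787
    endloop
  endfacet
  facet normal -0.3997 -0.5717 0.7165
    outer loop
      vertex 1.939 4.557 0.000
      vertex 7.937 0.363 0.000
      vertex 10.699 10.699 9.787
    endloop
  endfacet
  facet normal 0.0612 -0.6948 0.7166
    outer loop
      vertex 7.937 0.363 0.000
      vertex 15.227 1.005 0.000
      vertex 10.699 10.699 9.787
    endloop
  endfacet
  facet normal 0.4936 -0.4929 0.7166
    outer loop
      vertex 15.227 1.005 0.000
      vertex 20.399 6.184 0.000
      vertex 10.699 10.699 9.787
    endloop
  endfacet
  facet normal 0.6949 -0.0603 0.7166
    outer loop
      vertex 20.399 6.184 0.000
      vertex 21.032 13.475 0.000
      vertex 10.699 10.699 9.787
    endloop
  endfacet
endsolid part

The G0 Z moves step by Δz≈1.398 mm. The G1 loops shrink linearly with z, so the solid tapers from its base footprint up to z≈9.79. Closing with a flat bottom cap and the tapered top and triangulating gives 16 facets — a regular 9-sided pyramid, base circumscribed radius ≈ 10.7 mm, apex at z ≈ 9.79 mm.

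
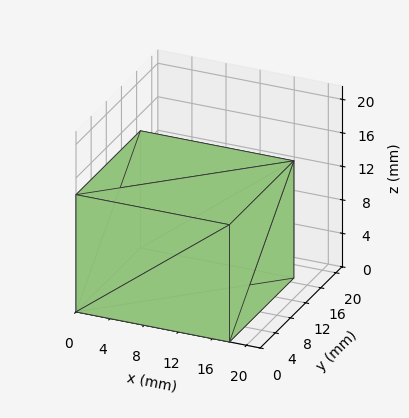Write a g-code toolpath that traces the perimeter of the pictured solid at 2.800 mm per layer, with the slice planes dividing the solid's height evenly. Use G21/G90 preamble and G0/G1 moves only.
Reading the render: the shape is a rectangular box, roughly 18 × 17 mm footprint and 14 mm tall (dimensions read to the nearest mm from the axis ticks). For the g-code, the solid's height is divided into equal slices at the stated Δz and each level perimeter traced with G1 moves after a G0 lift.

; perimeter-only toolpath
G21 ; units = mm
G90 ; absolute positioning
G28 ; home
; layer 1
G0 Z2.800
G0 X0.000 Y0.000
G1 X18.000 Y0.000
G1 X18.000 Y17.000
G1 X0.000 Y17.000
G1 X0.000 Y0.000
; layer 2
G0 Z5.600
G0 X0.000 Y0.000
G1 X18.000 Y0.000
G1 X18.000 Y17.000
G1 X0.000 Y17.000
G1 X0.000 Y0.000
; layer 3
G0 Z8.400
G0 X0.000 Y0.000
G1 X18.000 Y0.000
G1 X18.000 Y17.000
G1 X0.000 Y17.000
G1 X0.000 Y0.000
; layer 4
G0 Z11.200
G0 X0.000 Y0.000
G1 X18.000 Y0.000
G1 X18.000 Y17.000
G1 X0.000 Y17.000
G1 X0.000 Y0.000
; layer 5
G0 Z14.000
G0 X0.000 Y0.000
G1 X18.000 Y0.000
G1 X18.000 Y17.000
G1 X0.000 Y17.000
G1 X0.000 Y0.000
M2 ; end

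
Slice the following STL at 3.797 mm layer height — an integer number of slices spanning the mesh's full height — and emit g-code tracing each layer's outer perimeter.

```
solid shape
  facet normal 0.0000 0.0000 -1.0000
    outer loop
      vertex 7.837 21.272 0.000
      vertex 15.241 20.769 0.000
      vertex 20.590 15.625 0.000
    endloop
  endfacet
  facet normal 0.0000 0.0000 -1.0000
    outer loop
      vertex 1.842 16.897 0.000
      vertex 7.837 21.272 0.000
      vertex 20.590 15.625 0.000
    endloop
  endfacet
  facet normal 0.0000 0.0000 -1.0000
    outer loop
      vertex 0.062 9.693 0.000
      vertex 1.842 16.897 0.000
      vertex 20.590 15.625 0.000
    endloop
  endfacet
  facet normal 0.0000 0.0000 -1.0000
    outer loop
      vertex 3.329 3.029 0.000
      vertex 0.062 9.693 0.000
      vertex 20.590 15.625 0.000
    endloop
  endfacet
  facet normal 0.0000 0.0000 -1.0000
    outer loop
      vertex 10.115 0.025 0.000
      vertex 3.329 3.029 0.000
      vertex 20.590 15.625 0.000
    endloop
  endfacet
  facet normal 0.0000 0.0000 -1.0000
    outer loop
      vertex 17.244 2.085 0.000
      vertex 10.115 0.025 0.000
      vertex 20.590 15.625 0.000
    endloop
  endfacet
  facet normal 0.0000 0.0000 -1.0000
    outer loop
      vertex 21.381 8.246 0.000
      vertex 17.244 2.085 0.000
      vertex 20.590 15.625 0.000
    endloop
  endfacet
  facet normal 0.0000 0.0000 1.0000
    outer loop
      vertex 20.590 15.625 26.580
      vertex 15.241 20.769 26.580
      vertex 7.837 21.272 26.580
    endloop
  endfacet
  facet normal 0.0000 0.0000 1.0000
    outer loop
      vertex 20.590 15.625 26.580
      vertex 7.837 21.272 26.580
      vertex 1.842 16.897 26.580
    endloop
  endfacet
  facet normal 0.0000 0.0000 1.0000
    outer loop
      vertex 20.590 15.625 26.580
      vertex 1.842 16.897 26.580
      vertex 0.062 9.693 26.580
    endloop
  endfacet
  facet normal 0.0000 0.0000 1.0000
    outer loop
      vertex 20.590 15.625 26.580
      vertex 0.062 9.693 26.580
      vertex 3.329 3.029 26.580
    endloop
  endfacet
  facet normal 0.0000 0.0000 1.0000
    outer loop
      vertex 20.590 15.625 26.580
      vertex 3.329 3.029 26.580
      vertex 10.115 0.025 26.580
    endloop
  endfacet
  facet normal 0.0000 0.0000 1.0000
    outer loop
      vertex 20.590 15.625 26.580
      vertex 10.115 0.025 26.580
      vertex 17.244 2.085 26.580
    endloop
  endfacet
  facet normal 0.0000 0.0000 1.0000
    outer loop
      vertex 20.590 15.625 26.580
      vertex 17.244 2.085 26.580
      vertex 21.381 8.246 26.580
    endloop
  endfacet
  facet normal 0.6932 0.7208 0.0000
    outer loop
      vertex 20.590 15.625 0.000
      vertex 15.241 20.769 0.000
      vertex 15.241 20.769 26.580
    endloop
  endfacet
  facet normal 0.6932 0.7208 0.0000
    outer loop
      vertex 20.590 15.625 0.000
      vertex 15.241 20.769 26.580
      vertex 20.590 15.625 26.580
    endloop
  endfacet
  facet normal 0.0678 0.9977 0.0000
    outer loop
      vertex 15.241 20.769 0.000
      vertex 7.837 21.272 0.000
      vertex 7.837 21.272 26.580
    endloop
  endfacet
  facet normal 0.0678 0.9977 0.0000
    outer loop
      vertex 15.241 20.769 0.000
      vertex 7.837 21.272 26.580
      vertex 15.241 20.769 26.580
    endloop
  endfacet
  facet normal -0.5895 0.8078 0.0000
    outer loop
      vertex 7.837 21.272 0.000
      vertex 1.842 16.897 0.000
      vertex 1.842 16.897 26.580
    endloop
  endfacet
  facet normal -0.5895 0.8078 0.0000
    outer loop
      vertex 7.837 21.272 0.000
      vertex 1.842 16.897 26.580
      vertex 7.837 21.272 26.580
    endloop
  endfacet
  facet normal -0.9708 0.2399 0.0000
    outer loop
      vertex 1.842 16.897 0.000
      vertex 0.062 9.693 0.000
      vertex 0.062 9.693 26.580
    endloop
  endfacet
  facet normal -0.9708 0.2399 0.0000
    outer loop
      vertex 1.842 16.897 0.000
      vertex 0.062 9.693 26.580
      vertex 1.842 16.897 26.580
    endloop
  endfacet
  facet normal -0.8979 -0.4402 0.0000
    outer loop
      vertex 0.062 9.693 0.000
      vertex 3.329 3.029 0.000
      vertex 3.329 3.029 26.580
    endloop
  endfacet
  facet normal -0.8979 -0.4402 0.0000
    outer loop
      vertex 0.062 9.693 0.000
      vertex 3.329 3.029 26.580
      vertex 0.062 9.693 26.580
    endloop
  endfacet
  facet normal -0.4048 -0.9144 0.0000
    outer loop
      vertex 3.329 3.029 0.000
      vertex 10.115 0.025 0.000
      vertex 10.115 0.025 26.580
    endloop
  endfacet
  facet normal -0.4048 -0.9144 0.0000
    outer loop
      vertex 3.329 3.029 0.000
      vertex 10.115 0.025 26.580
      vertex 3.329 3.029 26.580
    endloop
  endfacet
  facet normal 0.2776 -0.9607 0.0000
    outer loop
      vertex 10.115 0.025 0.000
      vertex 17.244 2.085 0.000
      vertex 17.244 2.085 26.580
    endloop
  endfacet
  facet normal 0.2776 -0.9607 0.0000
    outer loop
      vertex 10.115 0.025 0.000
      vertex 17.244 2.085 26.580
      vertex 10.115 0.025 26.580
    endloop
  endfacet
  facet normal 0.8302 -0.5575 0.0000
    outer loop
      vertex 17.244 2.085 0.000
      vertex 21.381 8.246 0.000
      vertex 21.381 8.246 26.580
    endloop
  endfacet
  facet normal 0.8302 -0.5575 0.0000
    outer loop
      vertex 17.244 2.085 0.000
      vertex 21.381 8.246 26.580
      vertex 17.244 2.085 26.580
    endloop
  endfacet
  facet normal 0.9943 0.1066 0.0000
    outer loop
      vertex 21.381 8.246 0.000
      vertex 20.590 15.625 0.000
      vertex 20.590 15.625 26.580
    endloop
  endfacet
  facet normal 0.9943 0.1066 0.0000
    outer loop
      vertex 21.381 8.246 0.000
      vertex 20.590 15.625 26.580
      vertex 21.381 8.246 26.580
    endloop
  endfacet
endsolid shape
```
; perimeter-only toolpath
G21 ; units = mm
G90 ; absolute positioning
G28 ; home
; layer 1
G0 Z3.797
G0 X20.590 Y15.625
G1 X15.241 Y20.769
G1 X7.837 Y21.272
G1 X1.842 Y16.897
G1 X0.062 Y9.693
G1 X3.329 Y3.029
G1 X10.115 Y0.025
G1 X17.244 Y2.085
G1 X21.381 Y8.246
G1 X20.590 Y15.625
; layer 2
G0 Z7.594
G0 X20.590 Y15.625
G1 X15.241 Y20.769
G1 X7.837 Y21.272
G1 X1.842 Y16.897
G1 X0.062 Y9.693
G1 X3.329 Y3.029
G1 X10.115 Y0.025
G1 X17.244 Y2.085
G1 X21.381 Y8.246
G1 X20.590 Y15.625
; layer 3
G0 Z11.391
G0 X20.590 Y15.625
G1 X15.241 Y20.769
G1 X7.837 Y21.272
G1 X1.842 Y16.897
G1 X0.062 Y9.693
G1 X3.329 Y3.029
G1 X10.115 Y0.025
G1 X17.244 Y2.085
G1 X21.381 Y8.246
G1 X20.590 Y15.625
; layer 4
G0 Z15.189
G0 X20.590 Y15.625
G1 X15.241 Y20.769
G1 X7.837 Y21.272
G1 X1.842 Y16.897
G1 X0.062 Y9.693
G1 X3.329 Y3.029
G1 X10.115 Y0.025
G1 X17.244 Y2.085
G1 X21.381 Y8.246
G1 X20.590 Y15.625
; layer 5
G0 Z18.986
G0 X20.590 Y15.625
G1 X15.241 Y20.769
G1 X7.837 Y21.272
G1 X1.842 Y16.897
G1 X0.062 Y9.693
G1 X3.329 Y3.029
G1 X10.115 Y0.025
G1 X17.244 Y2.085
G1 X21.381 Y8.246
G1 X20.590 Y15.625
; layer 6
G0 Z22.783
G0 X20.590 Y15.625
G1 X15.241 Y20.769
G1 X7.837 Y21.272
G1 X1.842 Y16.897
G1 X0.062 Y9.693
G1 X3.329 Y3.029
G1 X10.115 Y0.025
G1 X17.244 Y2.085
G1 X21.381 Y8.246
G1 X20.590 Y15.625
; layer 7
G0 Z26.580
G0 X20.590 Y15.625
G1 X15.241 Y20.769
G1 X7.837 Y21.272
G1 X1.842 Y16.897
G1 X0.062 Y9.693
G1 X3.329 Y3.029
G1 X10.115 Y0.025
G1 X17.244 Y2.085
G1 X21.381 Y8.246
G1 X20.590 Y15.625
M2 ; end

The solid is a regular 9-sided prism (a cylinder approximated with 9 flat sides), circumscribed radius ≈ 10.8 mm, height ≈ 26.6 mm. Slicing at Δz = 3.797 mm — 7 equal slices spanning the solid's height, so layer i sits at z = i·h/7 — gives 7 non-empty perimeters. Each is a 9-segment closed polygon; G0 lifts to the layer z and rapids to the start vertex, then G1 traces the edges.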